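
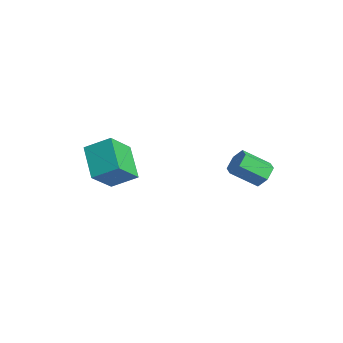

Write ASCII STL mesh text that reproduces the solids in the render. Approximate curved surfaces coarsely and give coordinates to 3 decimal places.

solid 
facet normal -0.838 0.097 0.536
outer loop
vertex -2.036 -4.914 1.797
vertex -1.486 -3.882 2.471
vertex -2.644 -3.844 0.654
endloop
endfacet
facet normal -0.407 -0.765 -0.499
outer loop
vertex -1.134 -4.018 -0.311
vertex -2.036 -4.914 1.797
vertex -2.644 -3.844 0.654
endloop
endfacet
facet normal -0.838 0.097 0.536
outer loop
vertex -2.644 -3.844 0.654
vertex -1.486 -3.882 2.471
vertex -2.093 -2.811 1.328
endloop
endfacet
facet normal -0.362 0.637 -0.681
outer loop
vertex -2.093 -2.811 1.328
vertex -1.134 -4.018 -0.311
vertex -2.644 -3.844 0.654
endloop
endfacet
facet normal 0.362 -0.637 0.681
outer loop
vertex -2.036 -4.914 1.797
vertex 0.024 -4.056 1.506
vertex -1.486 -3.882 2.471
endloop
endfacet
facet normal -0.408 -0.764 -0.499
outer loop
vertex -0.527 -5.089 0.832
vertex -2.036 -4.914 1.797
vertex -1.134 -4.018 -0.311
endloop
endfacet
facet normal 0.362 -0.637 0.681
outer loop
vertex -0.527 -5.089 0.832
vertex 0.024 -4.056 1.506
vertex -2.036 -4.914 1.797
endloop
endfacet
facet normal 0.407 0.764 0.500
outer loop
vertex -1.486 -3.882 2.471
vertex 0.024 -4.056 1.506
vertex -2.093 -2.811 1.328
endloop
endfacet
facet normal -0.361 0.637 -0.681
outer loop
vertex -0.584 -2.986 0.363
vertex -1.134 -4.018 -0.311
vertex -2.093 -2.811 1.328
endloop
endfacet
facet normal 0.408 0.765 0.499
outer loop
vertex -2.093 -2.811 1.328
vertex 0.024 -4.056 1.506
vertex -0.584 -2.986 0.363
endloop
endfacet
facet normal 0.839 -0.097 -0.536
outer loop
vertex -0.584 -2.986 0.363
vertex -0.527 -5.089 0.832
vertex -1.134 -4.018 -0.311
endloop
endfacet
facet normal 0.838 -0.097 -0.537
outer loop
vertex 0.024 -4.056 1.506
vertex -0.527 -5.089 0.832
vertex -0.584 -2.986 0.363
endloop
endfacet
facet normal 0.278 0.771 -0.572
outer loop
vertex 2.932 1.38 1.307
vertex 2.279 1.522 1.181
vertex 2.591 1.805 1.714
endloop
endfacet
facet normal 0.819 0.121 0.560
outer loop
vertex 2.932 1.38 1.307
vertex 2.591 1.805 1.714
vertex 2.535 0.277 2.126
endloop
endfacet
facet normal 0.819 0.121 0.560
outer loop
vertex 2.535 0.277 2.126
vertex 2.591 1.805 1.714
vertex 2.194 0.702 2.533
endloop
endfacet
facet normal -0.278 -0.771 0.573
outer loop
vertex 2.535 0.277 2.126
vertex 2.194 0.702 2.533
vertex 1.881 0.418 1.999
endloop
endfacet
facet normal 0.277 0.772 -0.572
outer loop
vertex 2.591 1.805 1.714
vertex 2.279 1.522 1.181
vertex 1.938 1.946 1.588
endloop
endfacet
facet normal -0.024 0.602 0.798
outer loop
vertex 2.591 1.805 1.714
vertex 1.938 1.946 1.588
vertex 2.194 0.702 2.533
endloop
endfacet
facet normal -0.025 0.601 0.799
outer loop
vertex 2.194 0.702 2.533
vertex 1.938 1.946 1.588
vertex 1.54 0.843 2.406
endloop
endfacet
facet normal -0.278 -0.771 0.573
outer loop
vertex 2.194 0.702 2.533
vertex 1.54 0.843 2.406
vertex 1.881 0.418 1.999
endloop
endfacet
facet normal 0.277 0.772 -0.572
outer loop
vertex 1.938 1.946 1.588
vertex 2.279 1.522 1.181
vertex 1.625 1.663 1.054
endloop
endfacet
facet normal -0.843 0.482 0.239
outer loop
vertex 1.938 1.946 1.588
vertex 1.625 1.663 1.054
vertex 1.54 0.843 2.406
endloop
endfacet
facet normal -0.844 0.481 0.239
outer loop
vertex 1.54 0.843 2.406
vertex 1.625 1.663 1.054
vertex 1.228 0.56 1.873
endloop
endfacet
facet normal -0.278 -0.771 0.572
outer loop
vertex 1.54 0.843 2.406
vertex 1.228 0.56 1.873
vertex 1.881 0.418 1.999
endloop
endfacet
facet normal 0.278 0.771 -0.573
outer loop
vertex 1.625 1.663 1.054
vertex 2.279 1.522 1.181
vertex 1.966 1.238 0.647
endloop
endfacet
facet normal -0.819 -0.121 -0.560
outer loop
vertex 1.625 1.663 1.054
vertex 1.966 1.238 0.647
vertex 1.228 0.56 1.873
endloop
endfacet
facet normal -0.819 -0.121 -0.560
outer loop
vertex 1.228 0.56 1.873
vertex 1.966 1.238 0.647
vertex 1.569 0.135 1.466
endloop
endfacet
facet normal -0.278 -0.771 0.572
outer loop
vertex 1.228 0.56 1.873
vertex 1.569 0.135 1.466
vertex 1.881 0.418 1.999
endloop
endfacet
facet normal 0.278 0.771 -0.573
outer loop
vertex 1.966 1.238 0.647
vertex 2.279 1.522 1.181
vertex 2.62 1.097 0.774
endloop
endfacet
facet normal 0.025 -0.602 -0.798
outer loop
vertex 1.966 1.238 0.647
vertex 2.62 1.097 0.774
vertex 1.569 0.135 1.466
endloop
endfacet
facet normal 0.024 -0.601 -0.799
outer loop
vertex 1.569 0.135 1.466
vertex 2.62 1.097 0.774
vertex 2.222 -0.006 1.592
endloop
endfacet
facet normal -0.277 -0.772 0.572
outer loop
vertex 1.569 0.135 1.466
vertex 2.222 -0.006 1.592
vertex 1.881 0.418 1.999
endloop
endfacet
facet normal 0.278 0.771 -0.572
outer loop
vertex 2.62 1.097 0.774
vertex 2.279 1.522 1.181
vertex 2.932 1.38 1.307
endloop
endfacet
facet normal 0.844 -0.481 -0.238
outer loop
vertex 2.62 1.097 0.774
vertex 2.932 1.38 1.307
vertex 2.222 -0.006 1.592
endloop
endfacet
facet normal 0.843 -0.481 -0.239
outer loop
vertex 2.222 -0.006 1.592
vertex 2.932 1.38 1.307
vertex 2.535 0.277 2.126
endloop
endfacet
facet normal -0.277 -0.772 0.572
outer loop
vertex 2.222 -0.006 1.592
vertex 2.535 0.277 2.126
vertex 1.881 0.418 1.999
endloop
endfacet

endsolid


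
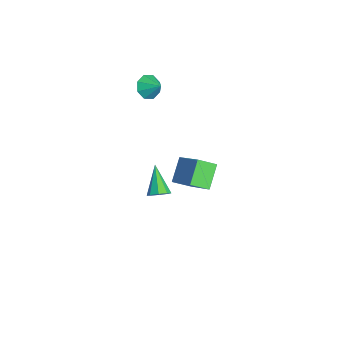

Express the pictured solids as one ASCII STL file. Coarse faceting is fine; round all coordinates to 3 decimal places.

solid 
facet normal -0.659 0.375 0.652
outer loop
vertex 3.689 -2.757 3.288
vertex 3.713 -1.759 2.739
vertex 2.058 -3.417 2.018
endloop
endfacet
facet normal -0.021 -0.876 0.482
outer loop
vertex 3.087 -4.001 1.001
vertex 3.689 -2.757 3.288
vertex 2.058 -3.417 2.018
endloop
endfacet
facet normal -0.659 0.375 0.652
outer loop
vertex 2.058 -3.417 2.018
vertex 3.713 -1.759 2.739
vertex 2.082 -2.418 1.468
endloop
endfacet
facet normal -0.751 -0.304 -0.586
outer loop
vertex 2.082 -2.418 1.468
vertex 3.087 -4.001 1.001
vertex 2.058 -3.417 2.018
endloop
endfacet
facet normal 0.751 0.304 0.586
outer loop
vertex 3.689 -2.757 3.288
vertex 4.742 -2.343 1.722
vertex 3.713 -1.759 2.739
endloop
endfacet
facet normal -0.022 -0.876 0.482
outer loop
vertex 4.718 -3.342 2.272
vertex 3.689 -2.757 3.288
vertex 3.087 -4.001 1.001
endloop
endfacet
facet normal 0.751 0.304 0.586
outer loop
vertex 4.718 -3.342 2.272
vertex 4.742 -2.343 1.722
vertex 3.689 -2.757 3.288
endloop
endfacet
facet normal 0.021 0.876 -0.482
outer loop
vertex 3.713 -1.759 2.739
vertex 4.742 -2.343 1.722
vertex 2.082 -2.418 1.468
endloop
endfacet
facet normal -0.751 -0.304 -0.586
outer loop
vertex 3.111 -3.003 0.452
vertex 3.087 -4.001 1.001
vertex 2.082 -2.418 1.468
endloop
endfacet
facet normal 0.021 0.876 -0.483
outer loop
vertex 2.082 -2.418 1.468
vertex 4.742 -2.343 1.722
vertex 3.111 -3.003 0.452
endloop
endfacet
facet normal 0.659 -0.374 -0.652
outer loop
vertex 3.111 -3.003 0.452
vertex 4.718 -3.342 2.272
vertex 3.087 -4.001 1.001
endloop
endfacet
facet normal 0.659 -0.375 -0.652
outer loop
vertex 4.742 -2.343 1.722
vertex 4.718 -3.342 2.272
vertex 3.111 -3.003 0.452
endloop
endfacet
facet normal -0.647 -0.510 -0.567
outer loop
vertex -3.166 -4.8 3.045
vertex -3.616 -4.11 2.938
vertex -2.983 -4.466 2.536
endloop
endfacet
facet normal 0.949 -0.267 0.166
outer loop
vertex -3.166 -4.8 3.045
vertex -2.983 -4.466 2.536
vertex -2.904 -3.55 3.562
endloop
endfacet
facet normal -0.647 -0.509 -0.568
outer loop
vertex -2.983 -4.466 2.536
vertex -3.616 -4.11 2.938
vertex -3.17 -3.924 2.263
endloop
endfacet
facet normal 0.947 0.200 -0.252
outer loop
vertex -2.983 -4.466 2.536
vertex -3.17 -3.924 2.263
vertex -2.904 -3.55 3.562
endloop
endfacet
facet normal -0.646 -0.510 -0.568
outer loop
vertex -3.17 -3.924 2.263
vertex -3.616 -4.11 2.938
vertex -3.619 -3.491 2.385
endloop
endfacet
facet normal 0.606 0.722 -0.332
outer loop
vertex -3.17 -3.924 2.263
vertex -3.619 -3.491 2.385
vertex -2.904 -3.55 3.562
endloop
endfacet
facet normal -0.647 -0.510 -0.567
outer loop
vertex -3.619 -3.491 2.385
vertex -3.616 -4.11 2.938
vertex -4.065 -3.421 2.831
endloop
endfacet
facet normal 0.128 0.991 -0.028
outer loop
vertex -3.619 -3.491 2.385
vertex -4.065 -3.421 2.831
vertex -2.904 -3.55 3.562
endloop
endfacet
facet normal -0.647 -0.510 -0.567
outer loop
vertex -4.065 -3.421 2.831
vertex -3.616 -4.11 2.938
vertex -4.249 -3.754 3.34
endloop
endfacet
facet normal -0.209 0.851 0.482
outer loop
vertex -4.065 -3.421 2.831
vertex -4.249 -3.754 3.34
vertex -2.904 -3.55 3.562
endloop
endfacet
facet normal -0.647 -0.510 -0.567
outer loop
vertex -4.249 -3.754 3.34
vertex -3.616 -4.11 2.938
vertex -4.061 -4.296 3.613
endloop
endfacet
facet normal -0.207 0.382 0.901
outer loop
vertex -4.249 -3.754 3.34
vertex -4.061 -4.296 3.613
vertex -2.904 -3.55 3.562
endloop
endfacet
facet normal -0.647 -0.510 -0.567
outer loop
vertex -4.061 -4.296 3.613
vertex -3.616 -4.11 2.938
vertex -3.613 -4.729 3.491
endloop
endfacet
facet normal 0.133 -0.139 0.981
outer loop
vertex -4.061 -4.296 3.613
vertex -3.613 -4.729 3.491
vertex -2.904 -3.55 3.562
endloop
endfacet
facet normal -0.647 -0.510 -0.567
outer loop
vertex -3.613 -4.729 3.491
vertex -3.616 -4.11 2.938
vertex -3.166 -4.8 3.045
endloop
endfacet
facet normal 0.611 -0.408 0.678
outer loop
vertex -3.613 -4.729 3.491
vertex -3.166 -4.8 3.045
vertex -2.904 -3.55 3.562
endloop
endfacet
facet normal 0.752 -0.014 -0.659
outer loop
vertex -0.669 -4.098 -3.884
vertex -1.111 -3.993 -4.39
vertex -0.745 -3.592 -3.981
endloop
endfacet
facet normal 0.381 0.229 0.896
outer loop
vertex -0.669 -4.098 -3.884
vertex -0.745 -3.592 -3.981
vertex -2.569 -3.967 -3.11
endloop
endfacet
facet normal 0.752 -0.013 -0.659
outer loop
vertex -0.745 -3.592 -3.981
vertex -1.111 -3.993 -4.39
vertex -1.035 -3.321 -4.317
endloop
endfacet
facet normal 0.104 0.816 0.569
outer loop
vertex -0.745 -3.592 -3.981
vertex -1.035 -3.321 -4.317
vertex -2.569 -3.967 -3.11
endloop
endfacet
facet normal 0.751 -0.013 -0.660
outer loop
vertex -1.035 -3.321 -4.317
vertex -1.111 -3.993 -4.39
vertex -1.37 -3.444 -4.696
endloop
endfacet
facet normal -0.370 0.928 0.026
outer loop
vertex -1.035 -3.321 -4.317
vertex -1.37 -3.444 -4.696
vertex -2.569 -3.967 -3.11
endloop
endfacet
facet normal 0.752 -0.013 -0.659
outer loop
vertex -1.37 -3.444 -4.696
vertex -1.111 -3.993 -4.39
vertex -1.553 -3.888 -4.896
endloop
endfacet
facet normal -0.762 0.500 -0.412
outer loop
vertex -1.37 -3.444 -4.696
vertex -1.553 -3.888 -4.896
vertex -2.569 -3.967 -3.11
endloop
endfacet
facet normal 0.752 -0.014 -0.659
outer loop
vertex -1.553 -3.888 -4.896
vertex -1.111 -3.993 -4.39
vertex -1.477 -4.394 -4.799
endloop
endfacet
facet normal -0.844 -0.221 -0.490
outer loop
vertex -1.553 -3.888 -4.896
vertex -1.477 -4.394 -4.799
vertex -2.569 -3.967 -3.11
endloop
endfacet
facet normal 0.752 -0.013 -0.659
outer loop
vertex -1.477 -4.394 -4.799
vertex -1.111 -3.993 -4.39
vertex -1.187 -4.665 -4.463
endloop
endfacet
facet normal -0.567 -0.808 -0.162
outer loop
vertex -1.477 -4.394 -4.799
vertex -1.187 -4.665 -4.463
vertex -2.569 -3.967 -3.11
endloop
endfacet
facet normal 0.751 -0.013 -0.660
outer loop
vertex -1.187 -4.665 -4.463
vertex -1.111 -3.993 -4.39
vertex -0.852 -4.542 -4.084
endloop
endfacet
facet normal -0.092 -0.920 0.380
outer loop
vertex -1.187 -4.665 -4.463
vertex -0.852 -4.542 -4.084
vertex -2.569 -3.967 -3.11
endloop
endfacet
facet normal 0.752 -0.013 -0.659
outer loop
vertex -0.852 -4.542 -4.084
vertex -1.111 -3.993 -4.39
vertex -0.669 -4.098 -3.884
endloop
endfacet
facet normal 0.299 -0.492 0.818
outer loop
vertex -0.852 -4.542 -4.084
vertex -0.669 -4.098 -3.884
vertex -2.569 -3.967 -3.11
endloop
endfacet

endsolid


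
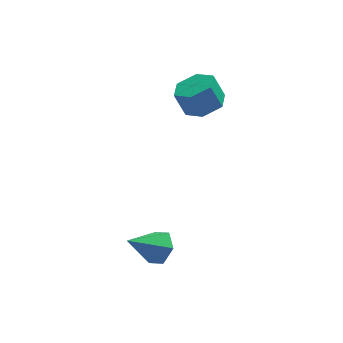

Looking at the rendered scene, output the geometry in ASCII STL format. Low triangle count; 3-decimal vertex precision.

solid 
facet normal 0.758 0.165 -0.631
outer loop
vertex 1.747 -4.215 -1.241
vertex 1.322 -3.752 -1.631
vertex 1.732 -3.495 -1.071
endloop
endfacet
facet normal 0.313 -0.212 0.926
outer loop
vertex 1.747 -4.215 -1.241
vertex 1.732 -3.495 -1.071
vertex 0.138 -4.008 -0.649
endloop
endfacet
facet normal 0.759 0.164 -0.631
outer loop
vertex 1.732 -3.495 -1.071
vertex 1.322 -3.752 -1.631
vertex 1.307 -3.032 -1.462
endloop
endfacet
facet normal -0.004 0.643 0.766
outer loop
vertex 1.732 -3.495 -1.071
vertex 1.307 -3.032 -1.462
vertex 0.138 -4.008 -0.649
endloop
endfacet
facet normal 0.759 0.164 -0.630
outer loop
vertex 1.307 -3.032 -1.462
vertex 1.322 -3.752 -1.631
vertex 0.897 -3.288 -2.022
endloop
endfacet
facet normal -0.605 0.792 0.081
outer loop
vertex 1.307 -3.032 -1.462
vertex 0.897 -3.288 -2.022
vertex 0.138 -4.008 -0.649
endloop
endfacet
facet normal 0.759 0.165 -0.630
outer loop
vertex 0.897 -3.288 -2.022
vertex 1.322 -3.752 -1.631
vertex 0.912 -4.008 -2.192
endloop
endfacet
facet normal -0.890 0.087 -0.447
outer loop
vertex 0.897 -3.288 -2.022
vertex 0.912 -4.008 -2.192
vertex 0.138 -4.008 -0.649
endloop
endfacet
facet normal 0.759 0.165 -0.630
outer loop
vertex 0.912 -4.008 -2.192
vertex 1.322 -3.752 -1.631
vertex 1.337 -4.472 -1.801
endloop
endfacet
facet normal -0.573 -0.767 -0.288
outer loop
vertex 0.912 -4.008 -2.192
vertex 1.337 -4.472 -1.801
vertex 0.138 -4.008 -0.649
endloop
endfacet
facet normal 0.758 0.165 -0.631
outer loop
vertex 1.337 -4.472 -1.801
vertex 1.322 -3.752 -1.631
vertex 1.747 -4.215 -1.241
endloop
endfacet
facet normal 0.029 -0.916 0.399
outer loop
vertex 1.337 -4.472 -1.801
vertex 1.747 -4.215 -1.241
vertex 0.138 -4.008 -0.649
endloop
endfacet
facet normal 0.354 -0.227 -0.907
outer loop
vertex 4.361 -0.059 2.528
vertex 3.853 0.516 2.186
vertex 4.626 0.733 2.433
endloop
endfacet
facet normal 0.880 -0.246 0.405
outer loop
vertex 4.361 -0.059 2.528
vertex 4.626 0.733 2.433
vertex 3.975 0.189 3.517
endloop
endfacet
facet normal 0.880 -0.246 0.405
outer loop
vertex 3.975 0.189 3.517
vertex 4.626 0.733 2.433
vertex 4.24 0.981 3.422
endloop
endfacet
facet normal -0.355 0.227 0.907
outer loop
vertex 3.975 0.189 3.517
vertex 4.24 0.981 3.422
vertex 3.467 0.764 3.174
endloop
endfacet
facet normal 0.354 -0.227 -0.907
outer loop
vertex 4.626 0.733 2.433
vertex 3.853 0.516 2.186
vertex 4.118 1.307 2.091
endloop
endfacet
facet normal 0.713 0.693 0.104
outer loop
vertex 4.626 0.733 2.433
vertex 4.118 1.307 2.091
vertex 4.24 0.981 3.422
endloop
endfacet
facet normal 0.713 0.693 0.104
outer loop
vertex 4.24 0.981 3.422
vertex 4.118 1.307 2.091
vertex 3.732 1.555 3.079
endloop
endfacet
facet normal -0.355 0.228 0.907
outer loop
vertex 4.24 0.981 3.422
vertex 3.732 1.555 3.079
vertex 3.467 0.764 3.174
endloop
endfacet
facet normal 0.355 -0.228 -0.907
outer loop
vertex 4.118 1.307 2.091
vertex 3.853 0.516 2.186
vertex 3.345 1.091 1.843
endloop
endfacet
facet normal -0.166 0.939 -0.301
outer loop
vertex 4.118 1.307 2.091
vertex 3.345 1.091 1.843
vertex 3.732 1.555 3.079
endloop
endfacet
facet normal -0.166 0.939 -0.300
outer loop
vertex 3.732 1.555 3.079
vertex 3.345 1.091 1.843
vertex 2.959 1.339 2.832
endloop
endfacet
facet normal -0.353 0.227 0.907
outer loop
vertex 3.732 1.555 3.079
vertex 2.959 1.339 2.832
vertex 3.467 0.764 3.174
endloop
endfacet
facet normal 0.355 -0.227 -0.907
outer loop
vertex 3.345 1.091 1.843
vertex 3.853 0.516 2.186
vertex 3.08 0.299 1.938
endloop
endfacet
facet normal -0.880 0.246 -0.405
outer loop
vertex 3.345 1.091 1.843
vertex 3.08 0.299 1.938
vertex 2.959 1.339 2.832
endloop
endfacet
facet normal -0.880 0.246 -0.405
outer loop
vertex 2.959 1.339 2.832
vertex 3.08 0.299 1.938
vertex 2.694 0.547 2.927
endloop
endfacet
facet normal -0.354 0.227 0.907
outer loop
vertex 2.959 1.339 2.832
vertex 2.694 0.547 2.927
vertex 3.467 0.764 3.174
endloop
endfacet
facet normal 0.355 -0.228 -0.907
outer loop
vertex 3.08 0.299 1.938
vertex 3.853 0.516 2.186
vertex 3.588 -0.275 2.281
endloop
endfacet
facet normal -0.713 -0.693 -0.104
outer loop
vertex 3.08 0.299 1.938
vertex 3.588 -0.275 2.281
vertex 2.694 0.547 2.927
endloop
endfacet
facet normal -0.713 -0.693 -0.105
outer loop
vertex 2.694 0.547 2.927
vertex 3.588 -0.275 2.281
vertex 3.202 -0.027 3.269
endloop
endfacet
facet normal -0.354 0.227 0.907
outer loop
vertex 2.694 0.547 2.927
vertex 3.202 -0.027 3.269
vertex 3.467 0.764 3.174
endloop
endfacet
facet normal 0.353 -0.227 -0.907
outer loop
vertex 3.588 -0.275 2.281
vertex 3.853 0.516 2.186
vertex 4.361 -0.059 2.528
endloop
endfacet
facet normal 0.166 -0.939 0.301
outer loop
vertex 3.588 -0.275 2.281
vertex 4.361 -0.059 2.528
vertex 3.202 -0.027 3.269
endloop
endfacet
facet normal 0.166 -0.939 0.300
outer loop
vertex 3.202 -0.027 3.269
vertex 4.361 -0.059 2.528
vertex 3.975 0.189 3.517
endloop
endfacet
facet normal -0.355 0.228 0.907
outer loop
vertex 3.202 -0.027 3.269
vertex 3.975 0.189 3.517
vertex 3.467 0.764 3.174
endloop
endfacet

endsolid


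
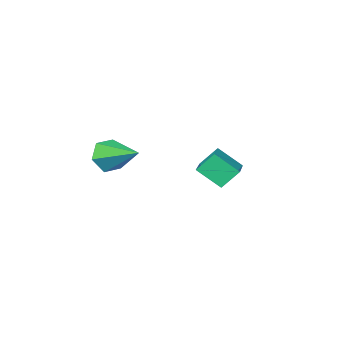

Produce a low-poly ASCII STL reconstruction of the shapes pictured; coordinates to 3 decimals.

solid 
facet normal -0.657 -0.717 -0.235
outer loop
vertex -1.895 0.995 -4.029
vertex -2.673 1.393 -3.067
vertex -2.619 1.985 -5.025
endloop
endfacet
facet normal 0.599 -0.306 -0.740
outer loop
vertex -1.187 3.547 -4.513
vertex -1.895 0.995 -4.029
vertex -2.619 1.985 -5.025
endloop
endfacet
facet normal -0.657 -0.717 -0.235
outer loop
vertex -2.619 1.985 -5.025
vertex -2.673 1.393 -3.067
vertex -3.397 2.383 -4.063
endloop
endfacet
facet normal -0.458 0.627 -0.630
outer loop
vertex -3.397 2.383 -4.063
vertex -1.187 3.547 -4.513
vertex -2.619 1.985 -5.025
endloop
endfacet
facet normal 0.458 -0.627 0.630
outer loop
vertex -1.895 0.995 -4.029
vertex -1.241 2.955 -2.555
vertex -2.673 1.393 -3.067
endloop
endfacet
facet normal 0.599 -0.306 -0.740
outer loop
vertex -0.463 2.557 -3.517
vertex -1.895 0.995 -4.029
vertex -1.187 3.547 -4.513
endloop
endfacet
facet normal 0.458 -0.627 0.630
outer loop
vertex -0.463 2.557 -3.517
vertex -1.241 2.955 -2.555
vertex -1.895 0.995 -4.029
endloop
endfacet
facet normal -0.599 0.306 0.740
outer loop
vertex -2.673 1.393 -3.067
vertex -1.241 2.955 -2.555
vertex -3.397 2.383 -4.063
endloop
endfacet
facet normal -0.458 0.627 -0.630
outer loop
vertex -1.965 3.945 -3.551
vertex -1.187 3.547 -4.513
vertex -3.397 2.383 -4.063
endloop
endfacet
facet normal -0.599 0.306 0.740
outer loop
vertex -3.397 2.383 -4.063
vertex -1.241 2.955 -2.555
vertex -1.965 3.945 -3.551
endloop
endfacet
facet normal 0.657 0.717 0.235
outer loop
vertex -1.965 3.945 -3.551
vertex -0.463 2.557 -3.517
vertex -1.187 3.547 -4.513
endloop
endfacet
facet normal 0.657 0.717 0.235
outer loop
vertex -1.241 2.955 -2.555
vertex -0.463 2.557 -3.517
vertex -1.965 3.945 -3.551
endloop
endfacet
facet normal 0.125 -0.923 -0.364
outer loop
vertex 3.811 0.7 -1.35
vertex 3.324 0.963 -2.183
vertex 4.317 1.075 -2.127
endloop
endfacet
facet normal 0.746 0.262 0.612
outer loop
vertex 3.811 0.7 -1.35
vertex 4.317 1.075 -2.127
vertex 3.056 2.957 -1.397
endloop
endfacet
facet normal 0.125 -0.923 -0.364
outer loop
vertex 4.317 1.075 -2.127
vertex 3.324 0.963 -2.183
vertex 3.83 1.338 -2.96
endloop
endfacet
facet normal 0.756 0.604 -0.251
outer loop
vertex 4.317 1.075 -2.127
vertex 3.83 1.338 -2.96
vertex 3.056 2.957 -1.397
endloop
endfacet
facet normal 0.125 -0.923 -0.364
outer loop
vertex 3.83 1.338 -2.96
vertex 3.324 0.963 -2.183
vertex 2.838 1.226 -3.016
endloop
endfacet
facet normal -0.036 0.685 -0.728
outer loop
vertex 3.83 1.338 -2.96
vertex 2.838 1.226 -3.016
vertex 3.056 2.957 -1.397
endloop
endfacet
facet normal 0.124 -0.923 -0.364
outer loop
vertex 2.838 1.226 -3.016
vertex 3.324 0.963 -2.183
vertex 2.332 0.852 -2.239
endloop
endfacet
facet normal -0.838 0.425 -0.341
outer loop
vertex 2.838 1.226 -3.016
vertex 2.332 0.852 -2.239
vertex 3.056 2.957 -1.397
endloop
endfacet
facet normal 0.124 -0.923 -0.365
outer loop
vertex 2.332 0.852 -2.239
vertex 3.324 0.963 -2.183
vertex 2.818 0.588 -1.406
endloop
endfacet
facet normal -0.849 0.083 0.522
outer loop
vertex 2.332 0.852 -2.239
vertex 2.818 0.588 -1.406
vertex 3.056 2.957 -1.397
endloop
endfacet
facet normal 0.125 -0.923 -0.364
outer loop
vertex 2.818 0.588 -1.406
vertex 3.324 0.963 -2.183
vertex 3.811 0.7 -1.35
endloop
endfacet
facet normal -0.057 0.002 0.998
outer loop
vertex 2.818 0.588 -1.406
vertex 3.811 0.7 -1.35
vertex 3.056 2.957 -1.397
endloop
endfacet

endsolid


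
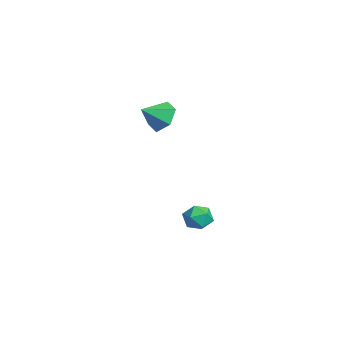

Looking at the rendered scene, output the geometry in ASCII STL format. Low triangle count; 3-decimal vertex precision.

solid 
facet normal -0.242 0.811 -0.533
outer loop
vertex -3.151 -1.795 2.282
vertex -3.62 -1.425 3.058
vertex -2.669 -1.23 2.922
endloop
endfacet
facet normal 0.835 -0.526 -0.165
outer loop
vertex -3.151 -1.795 2.282
vertex -2.669 -1.23 2.922
vertex -3.3 -2.495 3.762
endloop
endfacet
facet normal -0.242 0.811 -0.533
outer loop
vertex -2.669 -1.23 2.922
vertex -3.62 -1.425 3.058
vertex -3.138 -0.86 3.698
endloop
endfacet
facet normal 0.841 -0.062 0.538
outer loop
vertex -2.669 -1.23 2.922
vertex -3.138 -0.86 3.698
vertex -3.3 -2.495 3.762
endloop
endfacet
facet normal -0.243 0.811 -0.533
outer loop
vertex -3.138 -0.86 3.698
vertex -3.62 -1.425 3.058
vertex -4.089 -1.055 3.835
endloop
endfacet
facet normal 0.137 0.025 0.990
outer loop
vertex -3.138 -0.86 3.698
vertex -4.089 -1.055 3.835
vertex -3.3 -2.495 3.762
endloop
endfacet
facet normal -0.242 0.811 -0.532
outer loop
vertex -4.089 -1.055 3.835
vertex -3.62 -1.425 3.058
vertex -4.571 -1.619 3.195
endloop
endfacet
facet normal -0.573 -0.351 0.741
outer loop
vertex -4.089 -1.055 3.835
vertex -4.571 -1.619 3.195
vertex -3.3 -2.495 3.762
endloop
endfacet
facet normal -0.242 0.811 -0.532
outer loop
vertex -4.571 -1.619 3.195
vertex -3.62 -1.425 3.058
vertex -4.102 -1.989 2.418
endloop
endfacet
facet normal -0.579 -0.815 0.039
outer loop
vertex -4.571 -1.619 3.195
vertex -4.102 -1.989 2.418
vertex -3.3 -2.495 3.762
endloop
endfacet
facet normal -0.242 0.811 -0.533
outer loop
vertex -4.102 -1.989 2.418
vertex -3.62 -1.425 3.058
vertex -3.151 -1.795 2.282
endloop
endfacet
facet normal 0.125 -0.902 -0.414
outer loop
vertex -4.102 -1.989 2.418
vertex -3.151 -1.795 2.282
vertex -3.3 -2.495 3.762
endloop
endfacet
facet normal -0.283 0.959 -0.019
outer loop
vertex -2.379 0.845 -3.586
vertex -3.166 0.61 -3.711
vertex -2.879 0.71 -2.937
endloop
endfacet
facet normal 0.287 0.869 0.402
outer loop
vertex -2.379 0.845 -3.586
vertex -2.879 0.71 -2.937
vertex -2.093 0.442 -2.919
endloop
endfacet
facet normal 0.809 0.587 0.008
outer loop
vertex -2.379 0.845 -3.586
vertex -2.093 0.442 -2.919
vertex -1.894 0.178 -3.68
endloop
endfacet
facet normal 0.563 0.502 -0.656
outer loop
vertex -2.379 0.845 -3.586
vertex -1.894 0.178 -3.68
vertex -2.557 0.281 -4.17
endloop
endfacet
facet normal -0.112 0.732 -0.673
outer loop
vertex -2.379 0.845 -3.586
vertex -2.557 0.281 -4.17
vertex -3.166 0.61 -3.711
endloop
endfacet
facet normal 0.115 0.399 0.910
outer loop
vertex -2.093 0.442 -2.919
vertex -2.879 0.71 -2.937
vertex -2.703 -0.041 -2.63
endloop
endfacet
facet normal -0.808 0.542 0.230
outer loop
vertex -2.879 0.71 -2.937
vertex -3.166 0.61 -3.711
vertex -3.366 0.062 -3.12
endloop
endfacet
facet normal -0.531 0.174 -0.829
outer loop
vertex -3.166 0.61 -3.711
vertex -2.557 0.281 -4.17
vertex -3.167 -0.202 -3.881
endloop
endfacet
facet normal 0.563 -0.196 -0.803
outer loop
vertex -2.557 0.281 -4.17
vertex -1.894 0.178 -3.68
vertex -2.381 -0.47 -3.863
endloop
endfacet
facet normal 0.961 -0.058 0.271
outer loop
vertex -1.894 0.178 -3.68
vertex -2.093 0.442 -2.919
vertex -2.094 -0.37 -3.089
endloop
endfacet
facet normal -0.563 -0.502 0.656
outer loop
vertex -2.881 -0.605 -3.214
vertex -2.703 -0.041 -2.63
vertex -3.366 0.062 -3.12
endloop
endfacet
facet normal -0.809 -0.587 -0.008
outer loop
vertex -2.881 -0.605 -3.214
vertex -3.366 0.062 -3.12
vertex -3.167 -0.202 -3.881
endloop
endfacet
facet normal -0.287 -0.869 -0.402
outer loop
vertex -2.881 -0.605 -3.214
vertex -3.167 -0.202 -3.881
vertex -2.381 -0.47 -3.863
endloop
endfacet
facet normal 0.283 -0.959 0.019
outer loop
vertex -2.881 -0.605 -3.214
vertex -2.381 -0.47 -3.863
vertex -2.094 -0.37 -3.089
endloop
endfacet
facet normal 0.112 -0.732 0.673
outer loop
vertex -2.881 -0.605 -3.214
vertex -2.094 -0.37 -3.089
vertex -2.703 -0.041 -2.63
endloop
endfacet
facet normal -0.563 0.196 0.803
outer loop
vertex -3.366 0.062 -3.12
vertex -2.703 -0.041 -2.63
vertex -2.879 0.71 -2.937
endloop
endfacet
facet normal -0.961 0.058 -0.271
outer loop
vertex -3.167 -0.202 -3.881
vertex -3.366 0.062 -3.12
vertex -3.166 0.61 -3.711
endloop
endfacet
facet normal -0.115 -0.399 -0.910
outer loop
vertex -2.381 -0.47 -3.863
vertex -3.167 -0.202 -3.881
vertex -2.557 0.281 -4.17
endloop
endfacet
facet normal 0.808 -0.542 -0.230
outer loop
vertex -2.094 -0.37 -3.089
vertex -2.381 -0.47 -3.863
vertex -1.894 0.178 -3.68
endloop
endfacet
facet normal 0.531 -0.174 0.829
outer loop
vertex -2.703 -0.041 -2.63
vertex -2.094 -0.37 -3.089
vertex -2.093 0.442 -2.919
endloop
endfacet

endsolid


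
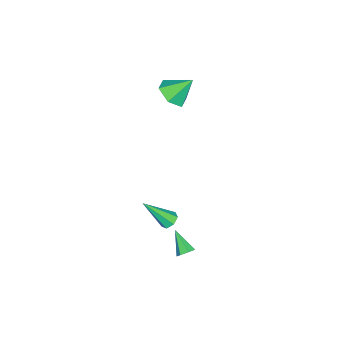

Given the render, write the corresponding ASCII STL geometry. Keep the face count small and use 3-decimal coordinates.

solid 
facet normal 0.483 0.629 -0.609
outer loop
vertex 3.662 3.268 -3.452
vertex 3.185 3.405 -3.689
vertex 3.431 3.636 -3.255
endloop
endfacet
facet normal 0.542 -0.106 0.834
outer loop
vertex 3.662 3.268 -3.452
vertex 3.431 3.636 -3.255
vertex 2.455 2.455 -2.771
endloop
endfacet
facet normal 0.484 0.629 -0.609
outer loop
vertex 3.431 3.636 -3.255
vertex 3.185 3.405 -3.689
vertex 3.015 3.83 -3.385
endloop
endfacet
facet normal -0.079 0.433 0.898
outer loop
vertex 3.431 3.636 -3.255
vertex 3.015 3.83 -3.385
vertex 2.455 2.455 -2.771
endloop
endfacet
facet normal 0.484 0.629 -0.609
outer loop
vertex 3.015 3.83 -3.385
vertex 3.185 3.405 -3.689
vertex 2.727 3.704 -3.744
endloop
endfacet
facet normal -0.753 0.498 0.429
outer loop
vertex 3.015 3.83 -3.385
vertex 2.727 3.704 -3.744
vertex 2.455 2.455 -2.771
endloop
endfacet
facet normal 0.484 0.629 -0.608
outer loop
vertex 2.727 3.704 -3.744
vertex 3.185 3.405 -3.689
vertex 2.784 3.353 -4.062
endloop
endfacet
facet normal -0.975 0.041 -0.220
outer loop
vertex 2.727 3.704 -3.744
vertex 2.784 3.353 -4.062
vertex 2.455 2.455 -2.771
endloop
endfacet
facet normal 0.484 0.629 -0.608
outer loop
vertex 2.784 3.353 -4.062
vertex 3.185 3.405 -3.689
vertex 3.143 3.041 -4.099
endloop
endfacet
facet normal -0.575 -0.595 -0.561
outer loop
vertex 2.784 3.353 -4.062
vertex 3.143 3.041 -4.099
vertex 2.455 2.455 -2.771
endloop
endfacet
facet normal 0.483 0.630 -0.609
outer loop
vertex 3.143 3.041 -4.099
vertex 3.185 3.405 -3.689
vertex 3.534 3.003 -3.828
endloop
endfacet
facet normal 0.143 -0.931 -0.337
outer loop
vertex 3.143 3.041 -4.099
vertex 3.534 3.003 -3.828
vertex 2.455 2.455 -2.771
endloop
endfacet
facet normal 0.483 0.630 -0.608
outer loop
vertex 3.534 3.003 -3.828
vertex 3.185 3.405 -3.689
vertex 3.662 3.268 -3.452
endloop
endfacet
facet normal 0.641 -0.713 0.284
outer loop
vertex 3.534 3.003 -3.828
vertex 3.662 3.268 -3.452
vertex 2.455 2.455 -2.771
endloop
endfacet
facet normal -0.275 0.603 -0.749
outer loop
vertex 4.231 2.736 -0.678
vertex 3.684 2.665 -0.534
vertex 4.051 3.06 -0.351
endloop
endfacet
facet normal 0.930 0.297 0.218
outer loop
vertex 4.231 2.736 -0.678
vertex 4.051 3.06 -0.351
vertex 4.256 1.415 1.014
endloop
endfacet
facet normal -0.277 0.604 -0.748
outer loop
vertex 4.051 3.06 -0.351
vertex 3.684 2.665 -0.534
vertex 3.595 3.086 -0.161
endloop
endfacet
facet normal 0.330 0.627 0.706
outer loop
vertex 4.051 3.06 -0.351
vertex 3.595 3.086 -0.161
vertex 4.256 1.415 1.014
endloop
endfacet
facet normal -0.277 0.604 -0.748
outer loop
vertex 3.595 3.086 -0.161
vertex 3.684 2.665 -0.534
vertex 3.206 2.795 -0.252
endloop
endfacet
facet normal -0.469 0.377 0.799
outer loop
vertex 3.595 3.086 -0.161
vertex 3.206 2.795 -0.252
vertex 4.256 1.415 1.014
endloop
endfacet
facet normal -0.277 0.603 -0.748
outer loop
vertex 3.206 2.795 -0.252
vertex 3.684 2.665 -0.534
vertex 3.177 2.405 -0.556
endloop
endfacet
facet normal -0.865 -0.267 0.426
outer loop
vertex 3.206 2.795 -0.252
vertex 3.177 2.405 -0.556
vertex 4.256 1.415 1.014
endloop
endfacet
facet normal -0.277 0.603 -0.748
outer loop
vertex 3.177 2.405 -0.556
vertex 3.684 2.665 -0.534
vertex 3.53 2.211 -0.843
endloop
endfacet
facet normal -0.558 -0.819 -0.133
outer loop
vertex 3.177 2.405 -0.556
vertex 3.53 2.211 -0.843
vertex 4.256 1.415 1.014
endloop
endfacet
facet normal -0.277 0.603 -0.748
outer loop
vertex 3.53 2.211 -0.843
vertex 3.684 2.665 -0.534
vertex 3.999 2.358 -0.898
endloop
endfacet
facet normal 0.217 -0.864 -0.455
outer loop
vertex 3.53 2.211 -0.843
vertex 3.999 2.358 -0.898
vertex 4.256 1.415 1.014
endloop
endfacet
facet normal -0.275 0.604 -0.748
outer loop
vertex 3.999 2.358 -0.898
vertex 3.684 2.665 -0.534
vertex 4.231 2.736 -0.678
endloop
endfacet
facet normal 0.881 -0.367 -0.299
outer loop
vertex 3.999 2.358 -0.898
vertex 4.231 2.736 -0.678
vertex 4.256 1.415 1.014
endloop
endfacet
facet normal 0.250 -0.626 -0.739
outer loop
vertex -3.219 -0.922 3.269
vertex -3.715 -0.323 2.594
vertex -2.717 -0.159 2.793
endloop
endfacet
facet normal 0.615 0.084 0.784
outer loop
vertex -3.219 -0.922 3.269
vertex -2.717 -0.159 2.793
vertex -4.125 0.703 3.806
endloop
endfacet
facet normal 0.250 -0.626 -0.739
outer loop
vertex -2.717 -0.159 2.793
vertex -3.715 -0.323 2.594
vertex -3.213 0.44 2.118
endloop
endfacet
facet normal 0.618 0.756 0.216
outer loop
vertex -2.717 -0.159 2.793
vertex -3.213 0.44 2.118
vertex -4.125 0.703 3.806
endloop
endfacet
facet normal 0.250 -0.625 -0.739
outer loop
vertex -3.213 0.44 2.118
vertex -3.715 -0.323 2.594
vertex -4.21 0.277 1.919
endloop
endfacet
facet normal -0.116 0.970 -0.214
outer loop
vertex -3.213 0.44 2.118
vertex -4.21 0.277 1.919
vertex -4.125 0.703 3.806
endloop
endfacet
facet normal 0.250 -0.625 -0.739
outer loop
vertex -4.21 0.277 1.919
vertex -3.715 -0.323 2.594
vertex -4.712 -0.487 2.395
endloop
endfacet
facet normal -0.855 0.513 -0.077
outer loop
vertex -4.21 0.277 1.919
vertex -4.712 -0.487 2.395
vertex -4.125 0.703 3.806
endloop
endfacet
facet normal 0.250 -0.625 -0.739
outer loop
vertex -4.712 -0.487 2.395
vertex -3.715 -0.323 2.594
vertex -4.216 -1.086 3.07
endloop
endfacet
facet normal -0.857 -0.158 0.490
outer loop
vertex -4.712 -0.487 2.395
vertex -4.216 -1.086 3.07
vertex -4.125 0.703 3.806
endloop
endfacet
facet normal 0.250 -0.625 -0.739
outer loop
vertex -4.216 -1.086 3.07
vertex -3.715 -0.323 2.594
vertex -3.219 -0.922 3.269
endloop
endfacet
facet normal -0.122 -0.372 0.920
outer loop
vertex -4.216 -1.086 3.07
vertex -3.219 -0.922 3.269
vertex -4.125 0.703 3.806
endloop
endfacet

endsolid


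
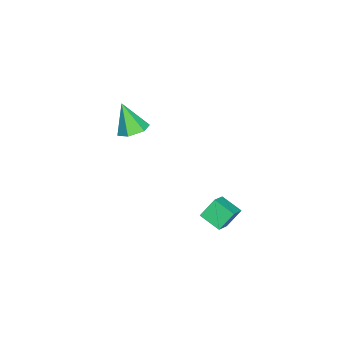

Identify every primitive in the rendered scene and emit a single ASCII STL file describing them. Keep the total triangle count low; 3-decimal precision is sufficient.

solid 
facet normal 0.219 0.409 -0.886
outer loop
vertex -2.135 -3.317 -1.262
vertex -3.078 -3.304 -1.489
vertex -2.678 -2.544 -1.039
endloop
endfacet
facet normal 0.655 0.255 0.711
outer loop
vertex -2.135 -3.317 -1.262
vertex -2.678 -2.544 -1.039
vertex -3.522 -4.136 0.309
endloop
endfacet
facet normal 0.218 0.410 -0.886
outer loop
vertex -2.678 -2.544 -1.039
vertex -3.078 -3.304 -1.489
vertex -3.621 -2.532 -1.266
endloop
endfacet
facet normal -0.162 0.686 0.709
outer loop
vertex -2.678 -2.544 -1.039
vertex -3.621 -2.532 -1.266
vertex -3.522 -4.136 0.309
endloop
endfacet
facet normal 0.218 0.410 -0.886
outer loop
vertex -3.621 -2.532 -1.266
vertex -3.078 -3.304 -1.489
vertex -4.021 -3.292 -1.716
endloop
endfacet
facet normal -0.901 0.275 0.336
outer loop
vertex -3.621 -2.532 -1.266
vertex -4.021 -3.292 -1.716
vertex -3.522 -4.136 0.309
endloop
endfacet
facet normal 0.218 0.409 -0.886
outer loop
vertex -4.021 -3.292 -1.716
vertex -3.078 -3.304 -1.489
vertex -3.479 -4.065 -1.939
endloop
endfacet
facet normal -0.823 -0.567 -0.034
outer loop
vertex -4.021 -3.292 -1.716
vertex -3.479 -4.065 -1.939
vertex -3.522 -4.136 0.309
endloop
endfacet
facet normal 0.218 0.409 -0.886
outer loop
vertex -3.479 -4.065 -1.939
vertex -3.078 -3.304 -1.489
vertex -2.536 -4.077 -1.712
endloop
endfacet
facet normal -0.005 -0.999 -0.032
outer loop
vertex -3.479 -4.065 -1.939
vertex -2.536 -4.077 -1.712
vertex -3.522 -4.136 0.309
endloop
endfacet
facet normal 0.219 0.409 -0.886
outer loop
vertex -2.536 -4.077 -1.712
vertex -3.078 -3.304 -1.489
vertex -2.135 -3.317 -1.262
endloop
endfacet
facet normal 0.733 -0.589 0.341
outer loop
vertex -2.536 -4.077 -1.712
vertex -2.135 -3.317 -1.262
vertex -3.522 -4.136 0.309
endloop
endfacet
facet normal -0.431 0.483 0.762
outer loop
vertex 4.009 3.416 0.365
vertex 4.423 4.567 -0.131
vertex 2.901 3.516 -0.326
endloop
endfacet
facet normal -0.313 -0.872 0.376
outer loop
vertex 3.457 2.893 -1.309
vertex 4.009 3.416 0.365
vertex 2.901 3.516 -0.326
endloop
endfacet
facet normal -0.431 0.483 0.762
outer loop
vertex 2.901 3.516 -0.326
vertex 4.423 4.567 -0.131
vertex 3.314 4.667 -0.822
endloop
endfacet
facet normal -0.846 0.076 -0.527
outer loop
vertex 3.314 4.667 -0.822
vertex 3.457 2.893 -1.309
vertex 2.901 3.516 -0.326
endloop
endfacet
facet normal 0.846 -0.077 0.527
outer loop
vertex 4.009 3.416 0.365
vertex 4.979 3.944 -1.114
vertex 4.423 4.567 -0.131
endloop
endfacet
facet normal -0.313 -0.872 0.376
outer loop
vertex 4.566 2.793 -0.618
vertex 4.009 3.416 0.365
vertex 3.457 2.893 -1.309
endloop
endfacet
facet normal 0.846 -0.076 0.528
outer loop
vertex 4.566 2.793 -0.618
vertex 4.979 3.944 -1.114
vertex 4.009 3.416 0.365
endloop
endfacet
facet normal 0.313 0.872 -0.376
outer loop
vertex 4.423 4.567 -0.131
vertex 4.979 3.944 -1.114
vertex 3.314 4.667 -0.822
endloop
endfacet
facet normal -0.846 0.077 -0.528
outer loop
vertex 3.871 4.044 -1.805
vertex 3.457 2.893 -1.309
vertex 3.314 4.667 -0.822
endloop
endfacet
facet normal 0.313 0.872 -0.376
outer loop
vertex 3.314 4.667 -0.822
vertex 4.979 3.944 -1.114
vertex 3.871 4.044 -1.805
endloop
endfacet
facet normal 0.431 -0.483 -0.762
outer loop
vertex 3.871 4.044 -1.805
vertex 4.566 2.793 -0.618
vertex 3.457 2.893 -1.309
endloop
endfacet
facet normal 0.432 -0.483 -0.762
outer loop
vertex 4.979 3.944 -1.114
vertex 4.566 2.793 -0.618
vertex 3.871 4.044 -1.805
endloop
endfacet

endsolid


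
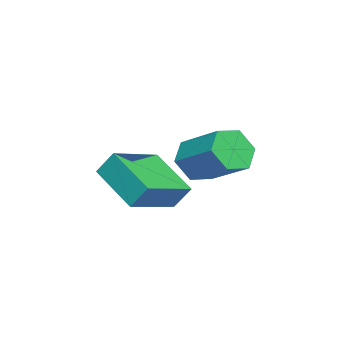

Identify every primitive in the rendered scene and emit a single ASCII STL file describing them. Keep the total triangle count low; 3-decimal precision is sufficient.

solid 
facet normal -0.425 -0.769 -0.477
outer loop
vertex 2.682 1.469 -1.6
vertex 1.981 1.477 -0.989
vertex 1.928 1.988 -1.765
endloop
endfacet
facet normal 0.403 0.312 -0.860
outer loop
vertex 2.682 1.469 -1.6
vertex 1.928 1.988 -1.765
vertex 3.481 2.914 -0.701
endloop
endfacet
facet normal 0.403 0.312 -0.860
outer loop
vertex 3.481 2.914 -0.701
vertex 1.928 1.988 -1.765
vertex 2.727 3.433 -0.866
endloop
endfacet
facet normal 0.425 0.769 0.478
outer loop
vertex 3.481 2.914 -0.701
vertex 2.727 3.433 -0.866
vertex 2.779 2.923 -0.091
endloop
endfacet
facet normal -0.425 -0.769 -0.477
outer loop
vertex 1.928 1.988 -1.765
vertex 1.981 1.477 -0.989
vertex 1.227 1.996 -1.154
endloop
endfacet
facet normal -0.501 0.640 -0.583
outer loop
vertex 1.928 1.988 -1.765
vertex 1.227 1.996 -1.154
vertex 2.727 3.433 -0.866
endloop
endfacet
facet normal -0.500 0.639 -0.584
outer loop
vertex 2.727 3.433 -0.866
vertex 1.227 1.996 -1.154
vertex 2.026 3.442 -0.256
endloop
endfacet
facet normal 0.425 0.769 0.477
outer loop
vertex 2.727 3.433 -0.866
vertex 2.026 3.442 -0.256
vertex 2.779 2.923 -0.091
endloop
endfacet
facet normal -0.425 -0.769 -0.478
outer loop
vertex 1.227 1.996 -1.154
vertex 1.981 1.477 -0.989
vertex 1.279 1.486 -0.379
endloop
endfacet
facet normal -0.903 0.328 0.276
outer loop
vertex 1.227 1.996 -1.154
vertex 1.279 1.486 -0.379
vertex 2.026 3.442 -0.256
endloop
endfacet
facet normal -0.903 0.328 0.276
outer loop
vertex 2.026 3.442 -0.256
vertex 1.279 1.486 -0.379
vertex 2.078 2.931 0.52
endloop
endfacet
facet normal 0.425 0.769 0.478
outer loop
vertex 2.026 3.442 -0.256
vertex 2.078 2.931 0.52
vertex 2.779 2.923 -0.091
endloop
endfacet
facet normal -0.425 -0.769 -0.478
outer loop
vertex 1.279 1.486 -0.379
vertex 1.981 1.477 -0.989
vertex 2.033 0.967 -0.214
endloop
endfacet
facet normal -0.403 -0.312 0.860
outer loop
vertex 1.279 1.486 -0.379
vertex 2.033 0.967 -0.214
vertex 2.078 2.931 0.52
endloop
endfacet
facet normal -0.403 -0.312 0.860
outer loop
vertex 2.078 2.931 0.52
vertex 2.033 0.967 -0.214
vertex 2.832 2.412 0.685
endloop
endfacet
facet normal 0.425 0.769 0.477
outer loop
vertex 2.078 2.931 0.52
vertex 2.832 2.412 0.685
vertex 2.779 2.923 -0.091
endloop
endfacet
facet normal -0.425 -0.769 -0.477
outer loop
vertex 2.033 0.967 -0.214
vertex 1.981 1.477 -0.989
vertex 2.734 0.958 -0.824
endloop
endfacet
facet normal 0.500 -0.640 0.584
outer loop
vertex 2.033 0.967 -0.214
vertex 2.734 0.958 -0.824
vertex 2.832 2.412 0.685
endloop
endfacet
facet normal 0.501 -0.639 0.583
outer loop
vertex 2.832 2.412 0.685
vertex 2.734 0.958 -0.824
vertex 3.533 2.404 0.074
endloop
endfacet
facet normal 0.425 0.769 0.477
outer loop
vertex 2.832 2.412 0.685
vertex 3.533 2.404 0.074
vertex 2.779 2.923 -0.091
endloop
endfacet
facet normal -0.425 -0.769 -0.478
outer loop
vertex 2.734 0.958 -0.824
vertex 1.981 1.477 -0.989
vertex 2.682 1.469 -1.6
endloop
endfacet
facet normal 0.903 -0.328 -0.276
outer loop
vertex 2.734 0.958 -0.824
vertex 2.682 1.469 -1.6
vertex 3.533 2.404 0.074
endloop
endfacet
facet normal 0.903 -0.328 -0.276
outer loop
vertex 3.533 2.404 0.074
vertex 2.682 1.469 -1.6
vertex 3.481 2.914 -0.701
endloop
endfacet
facet normal 0.425 0.769 0.478
outer loop
vertex 3.533 2.404 0.074
vertex 3.481 2.914 -0.701
vertex 2.779 2.923 -0.091
endloop
endfacet
facet normal -0.494 -0.717 0.492
outer loop
vertex 1.788 -1.431 -1.022
vertex -0.125 -0.533 -1.635
vertex 1.787 -2.041 -1.913
endloop
endfacet
facet normal 0.869 -0.408 0.279
outer loop
vertex 2.845 -0.507 -2.965
vertex 1.788 -1.431 -1.022
vertex 1.787 -2.041 -1.913
endloop
endfacet
facet normal -0.494 -0.717 0.492
outer loop
vertex 1.787 -2.041 -1.913
vertex -0.125 -0.533 -1.635
vertex -0.126 -1.143 -2.526
endloop
endfacet
facet normal -0.001 -0.565 -0.825
outer loop
vertex -0.126 -1.143 -2.526
vertex 2.845 -0.507 -2.965
vertex 1.787 -2.041 -1.913
endloop
endfacet
facet normal 0.001 0.565 0.825
outer loop
vertex 1.788 -1.431 -1.022
vertex 0.933 1.001 -2.687
vertex -0.125 -0.533 -1.635
endloop
endfacet
facet normal 0.869 -0.408 0.279
outer loop
vertex 2.846 0.103 -2.074
vertex 1.788 -1.431 -1.022
vertex 2.845 -0.507 -2.965
endloop
endfacet
facet normal 0.001 0.565 0.825
outer loop
vertex 2.846 0.103 -2.074
vertex 0.933 1.001 -2.687
vertex 1.788 -1.431 -1.022
endloop
endfacet
facet normal -0.869 0.408 -0.279
outer loop
vertex -0.125 -0.533 -1.635
vertex 0.933 1.001 -2.687
vertex -0.126 -1.143 -2.526
endloop
endfacet
facet normal -0.001 -0.565 -0.825
outer loop
vertex 0.932 0.391 -3.578
vertex 2.845 -0.507 -2.965
vertex -0.126 -1.143 -2.526
endloop
endfacet
facet normal -0.869 0.408 -0.279
outer loop
vertex -0.126 -1.143 -2.526
vertex 0.933 1.001 -2.687
vertex 0.932 0.391 -3.578
endloop
endfacet
facet normal 0.494 0.717 -0.492
outer loop
vertex 0.932 0.391 -3.578
vertex 2.846 0.103 -2.074
vertex 2.845 -0.507 -2.965
endloop
endfacet
facet normal 0.494 0.717 -0.492
outer loop
vertex 0.933 1.001 -2.687
vertex 2.846 0.103 -2.074
vertex 0.932 0.391 -3.578
endloop
endfacet

endsolid


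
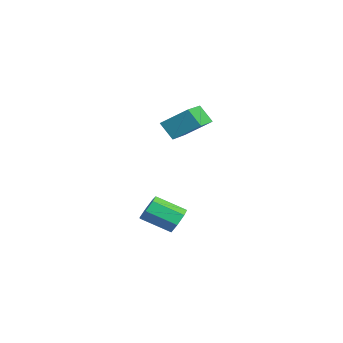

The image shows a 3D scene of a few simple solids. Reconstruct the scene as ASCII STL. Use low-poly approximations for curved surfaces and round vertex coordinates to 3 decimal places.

solid 
facet normal -0.807 0.555 -0.202
outer loop
vertex 0.898 0.111 3.888
vertex 1.417 0.545 3.008
vertex 0.339 -1.027 2.996
endloop
endfacet
facet normal -0.467 -0.392 0.793
outer loop
vertex 2.083 -2.225 3.432
vertex 0.898 0.111 3.888
vertex 0.339 -1.027 2.996
endloop
endfacet
facet normal -0.807 0.555 -0.202
outer loop
vertex 0.339 -1.027 2.996
vertex 1.417 0.545 3.008
vertex 0.858 -0.592 2.116
endloop
endfacet
facet normal -0.360 -0.734 -0.575
outer loop
vertex 0.858 -0.592 2.116
vertex 2.083 -2.225 3.432
vertex 0.339 -1.027 2.996
endloop
endfacet
facet normal 0.361 0.734 0.575
outer loop
vertex 0.898 0.111 3.888
vertex 3.161 -0.653 3.444
vertex 1.417 0.545 3.008
endloop
endfacet
facet normal -0.467 -0.392 0.792
outer loop
vertex 2.642 -1.088 4.324
vertex 0.898 0.111 3.888
vertex 2.083 -2.225 3.432
endloop
endfacet
facet normal 0.361 0.734 0.576
outer loop
vertex 2.642 -1.088 4.324
vertex 3.161 -0.653 3.444
vertex 0.898 0.111 3.888
endloop
endfacet
facet normal 0.467 0.392 -0.792
outer loop
vertex 1.417 0.545 3.008
vertex 3.161 -0.653 3.444
vertex 0.858 -0.592 2.116
endloop
endfacet
facet normal -0.361 -0.734 -0.575
outer loop
vertex 2.602 -1.791 2.552
vertex 2.083 -2.225 3.432
vertex 0.858 -0.592 2.116
endloop
endfacet
facet normal 0.467 0.392 -0.793
outer loop
vertex 0.858 -0.592 2.116
vertex 3.161 -0.653 3.444
vertex 2.602 -1.791 2.552
endloop
endfacet
facet normal 0.807 -0.555 0.202
outer loop
vertex 2.602 -1.791 2.552
vertex 2.642 -1.088 4.324
vertex 2.083 -2.225 3.432
endloop
endfacet
facet normal 0.807 -0.555 0.202
outer loop
vertex 3.161 -0.653 3.444
vertex 2.642 -1.088 4.324
vertex 2.602 -1.791 2.552
endloop
endfacet
facet normal 0.409 0.779 -0.476
outer loop
vertex 2.959 -1.984 -3.111
vertex 2.575 -1.501 -2.651
vertex 3.274 -1.806 -2.55
endloop
endfacet
facet normal 0.782 -0.567 -0.259
outer loop
vertex 2.959 -1.984 -3.111
vertex 3.274 -1.806 -2.55
vertex 2.29 -3.262 -2.33
endloop
endfacet
facet normal 0.782 -0.567 -0.258
outer loop
vertex 2.29 -3.262 -2.33
vertex 3.274 -1.806 -2.55
vertex 2.605 -3.083 -1.768
endloop
endfacet
facet normal -0.407 -0.779 0.476
outer loop
vertex 2.29 -3.262 -2.33
vertex 2.605 -3.083 -1.768
vertex 1.905 -2.779 -1.869
endloop
endfacet
facet normal 0.409 0.779 -0.476
outer loop
vertex 3.274 -1.806 -2.55
vertex 2.575 -1.501 -2.651
vertex 3.063 -1.399 -2.065
endloop
endfacet
facet normal 0.857 -0.146 0.495
outer loop
vertex 3.274 -1.806 -2.55
vertex 3.063 -1.399 -2.065
vertex 2.605 -3.083 -1.768
endloop
endfacet
facet normal 0.857 -0.146 0.495
outer loop
vertex 2.605 -3.083 -1.768
vertex 3.063 -1.399 -2.065
vertex 2.394 -2.676 -1.283
endloop
endfacet
facet normal -0.407 -0.779 0.477
outer loop
vertex 2.605 -3.083 -1.768
vertex 2.394 -2.676 -1.283
vertex 1.905 -2.779 -1.869
endloop
endfacet
facet normal 0.409 0.779 -0.476
outer loop
vertex 3.063 -1.399 -2.065
vertex 2.575 -1.501 -2.651
vertex 2.484 -1.068 -2.021
endloop
endfacet
facet normal 0.287 0.386 0.877
outer loop
vertex 3.063 -1.399 -2.065
vertex 2.484 -1.068 -2.021
vertex 2.394 -2.676 -1.283
endloop
endfacet
facet normal 0.287 0.386 0.877
outer loop
vertex 2.394 -2.676 -1.283
vertex 2.484 -1.068 -2.021
vertex 1.815 -2.345 -1.239
endloop
endfacet
facet normal -0.408 -0.778 0.478
outer loop
vertex 2.394 -2.676 -1.283
vertex 1.815 -2.345 -1.239
vertex 1.905 -2.779 -1.869
endloop
endfacet
facet normal 0.407 0.779 -0.477
outer loop
vertex 2.484 -1.068 -2.021
vertex 2.575 -1.501 -2.651
vertex 1.973 -1.064 -2.451
endloop
endfacet
facet normal -0.498 0.627 0.598
outer loop
vertex 2.484 -1.068 -2.021
vertex 1.973 -1.064 -2.451
vertex 1.815 -2.345 -1.239
endloop
endfacet
facet normal -0.499 0.627 0.598
outer loop
vertex 1.815 -2.345 -1.239
vertex 1.973 -1.064 -2.451
vertex 1.304 -2.341 -1.67
endloop
endfacet
facet normal -0.409 -0.778 0.477
outer loop
vertex 1.815 -2.345 -1.239
vertex 1.304 -2.341 -1.67
vertex 1.905 -2.779 -1.869
endloop
endfacet
facet normal 0.407 0.779 -0.476
outer loop
vertex 1.973 -1.064 -2.451
vertex 2.575 -1.501 -2.651
vertex 1.915 -1.389 -3.032
endloop
endfacet
facet normal -0.909 0.396 -0.131
outer loop
vertex 1.973 -1.064 -2.451
vertex 1.915 -1.389 -3.032
vertex 1.304 -2.341 -1.67
endloop
endfacet
facet normal -0.909 0.396 -0.131
outer loop
vertex 1.304 -2.341 -1.67
vertex 1.915 -1.389 -3.032
vertex 1.246 -2.666 -2.25
endloop
endfacet
facet normal -0.409 -0.778 0.477
outer loop
vertex 1.304 -2.341 -1.67
vertex 1.246 -2.666 -2.25
vertex 1.905 -2.779 -1.869
endloop
endfacet
facet normal 0.408 0.779 -0.477
outer loop
vertex 1.915 -1.389 -3.032
vertex 2.575 -1.501 -2.651
vertex 2.354 -1.799 -3.326
endloop
endfacet
facet normal -0.635 -0.134 -0.761
outer loop
vertex 1.915 -1.389 -3.032
vertex 2.354 -1.799 -3.326
vertex 1.246 -2.666 -2.25
endloop
endfacet
facet normal -0.635 -0.134 -0.761
outer loop
vertex 1.246 -2.666 -2.25
vertex 2.354 -1.799 -3.326
vertex 1.685 -3.076 -2.544
endloop
endfacet
facet normal -0.409 -0.779 0.476
outer loop
vertex 1.246 -2.666 -2.25
vertex 1.685 -3.076 -2.544
vertex 1.905 -2.779 -1.869
endloop
endfacet
facet normal 0.408 0.779 -0.477
outer loop
vertex 2.354 -1.799 -3.326
vertex 2.575 -1.501 -2.651
vertex 2.959 -1.984 -3.111
endloop
endfacet
facet normal 0.119 -0.563 -0.818
outer loop
vertex 2.354 -1.799 -3.326
vertex 2.959 -1.984 -3.111
vertex 1.685 -3.076 -2.544
endloop
endfacet
facet normal 0.117 -0.562 -0.819
outer loop
vertex 1.685 -3.076 -2.544
vertex 2.959 -1.984 -3.111
vertex 2.29 -3.262 -2.33
endloop
endfacet
facet normal -0.408 -0.779 0.476
outer loop
vertex 1.685 -3.076 -2.544
vertex 2.29 -3.262 -2.33
vertex 1.905 -2.779 -1.869
endloop
endfacet

endsolid


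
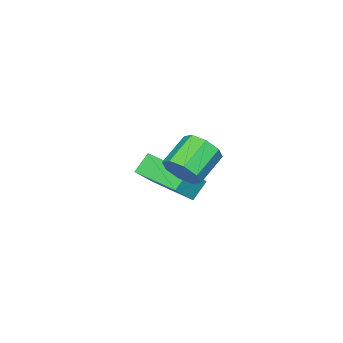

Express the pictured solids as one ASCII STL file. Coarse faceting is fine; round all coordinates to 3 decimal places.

solid 
facet normal 0.898 0.131 -0.420
outer loop
vertex 2.309 -0.744 2.024
vertex 2.001 -0.548 1.427
vertex 2.222 -0.216 2.003
endloop
endfacet
facet normal 0.410 0.104 0.906
outer loop
vertex 2.309 -0.744 2.024
vertex 2.222 -0.216 2.003
vertex 1.187 -0.909 2.55
endloop
endfacet
facet normal 0.409 0.105 0.907
outer loop
vertex 1.187 -0.909 2.55
vertex 2.222 -0.216 2.003
vertex 1.1 -0.381 2.528
endloop
endfacet
facet normal -0.898 -0.130 0.420
outer loop
vertex 1.187 -0.909 2.55
vertex 1.1 -0.381 2.528
vertex 0.879 -0.712 1.953
endloop
endfacet
facet normal 0.898 0.132 -0.421
outer loop
vertex 2.222 -0.216 2.003
vertex 2.001 -0.548 1.427
vertex 2.005 0.118 1.645
endloop
endfacet
facet normal 0.174 0.770 0.613
outer loop
vertex 2.222 -0.216 2.003
vertex 2.005 0.118 1.645
vertex 1.1 -0.381 2.528
endloop
endfacet
facet normal 0.174 0.770 0.613
outer loop
vertex 1.1 -0.381 2.528
vertex 2.005 0.118 1.645
vertex 0.883 -0.047 2.17
endloop
endfacet
facet normal -0.897 -0.132 0.421
outer loop
vertex 1.1 -0.381 2.528
vertex 0.883 -0.047 2.17
vertex 0.879 -0.712 1.953
endloop
endfacet
facet normal 0.898 0.132 -0.420
outer loop
vertex 2.005 0.118 1.645
vertex 2.001 -0.548 1.427
vertex 1.786 0.062 1.159
endloop
endfacet
facet normal -0.164 0.986 -0.040
outer loop
vertex 2.005 0.118 1.645
vertex 1.786 0.062 1.159
vertex 0.883 -0.047 2.17
endloop
endfacet
facet normal -0.164 0.986 -0.040
outer loop
vertex 0.883 -0.047 2.17
vertex 1.786 0.062 1.159
vertex 0.664 -0.103 1.684
endloop
endfacet
facet normal -0.898 -0.132 0.420
outer loop
vertex 0.883 -0.047 2.17
vertex 0.664 -0.103 1.684
vertex 0.879 -0.712 1.953
endloop
endfacet
facet normal 0.898 0.132 -0.420
outer loop
vertex 1.786 0.062 1.159
vertex 2.001 -0.548 1.427
vertex 1.693 -0.351 0.83
endloop
endfacet
facet normal -0.405 0.624 -0.669
outer loop
vertex 1.786 0.062 1.159
vertex 1.693 -0.351 0.83
vertex 0.664 -0.103 1.684
endloop
endfacet
facet normal -0.405 0.623 -0.669
outer loop
vertex 0.664 -0.103 1.684
vertex 1.693 -0.351 0.83
vertex 0.571 -0.516 1.356
endloop
endfacet
facet normal -0.898 -0.131 0.420
outer loop
vertex 0.664 -0.103 1.684
vertex 0.571 -0.516 1.356
vertex 0.879 -0.712 1.953
endloop
endfacet
facet normal 0.898 0.130 -0.420
outer loop
vertex 1.693 -0.351 0.83
vertex 2.001 -0.548 1.427
vertex 1.78 -0.879 0.852
endloop
endfacet
facet normal -0.409 -0.105 -0.906
outer loop
vertex 1.693 -0.351 0.83
vertex 1.78 -0.879 0.852
vertex 0.571 -0.516 1.356
endloop
endfacet
facet normal -0.409 -0.103 -0.907
outer loop
vertex 0.571 -0.516 1.356
vertex 1.78 -0.879 0.852
vertex 0.658 -1.044 1.377
endloop
endfacet
facet normal -0.898 -0.131 0.420
outer loop
vertex 0.571 -0.516 1.356
vertex 0.658 -1.044 1.377
vertex 0.879 -0.712 1.953
endloop
endfacet
facet normal 0.897 0.132 -0.421
outer loop
vertex 1.78 -0.879 0.852
vertex 2.001 -0.548 1.427
vertex 1.997 -1.213 1.21
endloop
endfacet
facet normal -0.174 -0.770 -0.613
outer loop
vertex 1.78 -0.879 0.852
vertex 1.997 -1.213 1.21
vertex 0.658 -1.044 1.377
endloop
endfacet
facet normal -0.174 -0.770 -0.613
outer loop
vertex 0.658 -1.044 1.377
vertex 1.997 -1.213 1.21
vertex 0.875 -1.378 1.735
endloop
endfacet
facet normal -0.898 -0.132 0.421
outer loop
vertex 0.658 -1.044 1.377
vertex 0.875 -1.378 1.735
vertex 0.879 -0.712 1.953
endloop
endfacet
facet normal 0.898 0.132 -0.420
outer loop
vertex 1.997 -1.213 1.21
vertex 2.001 -0.548 1.427
vertex 2.216 -1.157 1.696
endloop
endfacet
facet normal 0.164 -0.986 0.040
outer loop
vertex 1.997 -1.213 1.21
vertex 2.216 -1.157 1.696
vertex 0.875 -1.378 1.735
endloop
endfacet
facet normal 0.164 -0.986 0.040
outer loop
vertex 0.875 -1.378 1.735
vertex 2.216 -1.157 1.696
vertex 1.094 -1.322 2.221
endloop
endfacet
facet normal -0.898 -0.132 0.420
outer loop
vertex 0.875 -1.378 1.735
vertex 1.094 -1.322 2.221
vertex 0.879 -0.712 1.953
endloop
endfacet
facet normal 0.898 0.131 -0.420
outer loop
vertex 2.216 -1.157 1.696
vertex 2.001 -0.548 1.427
vertex 2.309 -0.744 2.024
endloop
endfacet
facet normal 0.405 -0.623 0.669
outer loop
vertex 2.216 -1.157 1.696
vertex 2.309 -0.744 2.024
vertex 1.094 -1.322 2.221
endloop
endfacet
facet normal 0.405 -0.624 0.668
outer loop
vertex 1.094 -1.322 2.221
vertex 2.309 -0.744 2.024
vertex 1.187 -0.909 2.55
endloop
endfacet
facet normal -0.898 -0.132 0.420
outer loop
vertex 1.094 -1.322 2.221
vertex 1.187 -0.909 2.55
vertex 0.879 -0.712 1.953
endloop
endfacet
facet normal -0.760 -0.038 0.649
outer loop
vertex -0.659 -4.756 -1.356
vertex -0.62 -2.802 -1.197
vertex -1.4 -4.671 -2.218
endloop
endfacet
facet normal -0.020 -0.996 -0.081
outer loop
vertex -0.74 -4.638 -2.783
vertex -0.659 -4.756 -1.356
vertex -1.4 -4.671 -2.218
endloop
endfacet
facet normal -0.759 -0.038 0.650
outer loop
vertex -1.4 -4.671 -2.218
vertex -0.62 -2.802 -1.197
vertex -1.362 -2.718 -2.059
endloop
endfacet
facet normal -0.651 0.074 -0.756
outer loop
vertex -1.362 -2.718 -2.059
vertex -0.74 -4.638 -2.783
vertex -1.4 -4.671 -2.218
endloop
endfacet
facet normal 0.651 -0.074 0.756
outer loop
vertex -0.659 -4.756 -1.356
vertex 0.04 -2.769 -1.762
vertex -0.62 -2.802 -1.197
endloop
endfacet
facet normal -0.018 -0.997 -0.081
outer loop
vertex 0.002 -4.722 -1.921
vertex -0.659 -4.756 -1.356
vertex -0.74 -4.638 -2.783
endloop
endfacet
facet normal 0.650 -0.074 0.756
outer loop
vertex 0.002 -4.722 -1.921
vertex 0.04 -2.769 -1.762
vertex -0.659 -4.756 -1.356
endloop
endfacet
facet normal 0.019 0.997 0.081
outer loop
vertex -0.62 -2.802 -1.197
vertex 0.04 -2.769 -1.762
vertex -1.362 -2.718 -2.059
endloop
endfacet
facet normal -0.650 0.075 -0.756
outer loop
vertex -0.701 -2.684 -2.624
vertex -0.74 -4.638 -2.783
vertex -1.362 -2.718 -2.059
endloop
endfacet
facet normal 0.019 0.996 0.082
outer loop
vertex -1.362 -2.718 -2.059
vertex 0.04 -2.769 -1.762
vertex -0.701 -2.684 -2.624
endloop
endfacet
facet normal 0.759 0.038 -0.650
outer loop
vertex -0.701 -2.684 -2.624
vertex 0.002 -4.722 -1.921
vertex -0.74 -4.638 -2.783
endloop
endfacet
facet normal 0.760 0.038 -0.649
outer loop
vertex 0.04 -2.769 -1.762
vertex 0.002 -4.722 -1.921
vertex -0.701 -2.684 -2.624
endloop
endfacet

endsolid


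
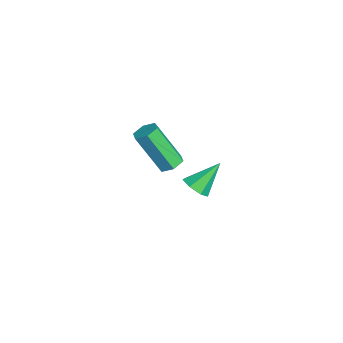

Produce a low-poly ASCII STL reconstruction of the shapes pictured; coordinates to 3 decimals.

solid 
facet normal 0.203 0.472 -0.858
outer loop
vertex -0.299 -1.692 -1.129
vertex -0.879 -1.717 -1.28
vertex -0.67 -1.247 -0.972
endloop
endfacet
facet normal 0.759 0.477 0.443
outer loop
vertex -0.299 -1.692 -1.129
vertex -0.67 -1.247 -0.972
vertex -0.741 -2.718 0.732
endloop
endfacet
facet normal 0.760 0.476 0.442
outer loop
vertex -0.741 -2.718 0.732
vertex -0.67 -1.247 -0.972
vertex -1.111 -2.273 0.889
endloop
endfacet
facet normal -0.204 -0.472 0.857
outer loop
vertex -0.741 -2.718 0.732
vertex -1.111 -2.273 0.889
vertex -1.321 -2.743 0.58
endloop
endfacet
facet normal 0.203 0.472 -0.858
outer loop
vertex -0.67 -1.247 -0.972
vertex -0.879 -1.717 -1.28
vertex -1.25 -1.272 -1.123
endloop
endfacet
facet normal -0.155 0.880 0.449
outer loop
vertex -0.67 -1.247 -0.972
vertex -1.25 -1.272 -1.123
vertex -1.111 -2.273 0.889
endloop
endfacet
facet normal -0.155 0.880 0.449
outer loop
vertex -1.111 -2.273 0.889
vertex -1.25 -1.272 -1.123
vertex -1.691 -2.298 0.738
endloop
endfacet
facet normal -0.203 -0.473 0.857
outer loop
vertex -1.111 -2.273 0.889
vertex -1.691 -2.298 0.738
vertex -1.321 -2.743 0.58
endloop
endfacet
facet normal 0.204 0.473 -0.857
outer loop
vertex -1.25 -1.272 -1.123
vertex -0.879 -1.717 -1.28
vertex -1.459 -1.742 -1.432
endloop
endfacet
facet normal -0.915 0.403 0.006
outer loop
vertex -1.25 -1.272 -1.123
vertex -1.459 -1.742 -1.432
vertex -1.691 -2.298 0.738
endloop
endfacet
facet normal -0.914 0.405 0.006
outer loop
vertex -1.691 -2.298 0.738
vertex -1.459 -1.742 -1.432
vertex -1.901 -2.768 0.429
endloop
endfacet
facet normal -0.203 -0.473 0.857
outer loop
vertex -1.691 -2.298 0.738
vertex -1.901 -2.768 0.429
vertex -1.321 -2.743 0.58
endloop
endfacet
facet normal 0.204 0.472 -0.857
outer loop
vertex -1.459 -1.742 -1.432
vertex -0.879 -1.717 -1.28
vertex -1.089 -2.187 -1.589
endloop
endfacet
facet normal -0.760 -0.476 -0.443
outer loop
vertex -1.459 -1.742 -1.432
vertex -1.089 -2.187 -1.589
vertex -1.901 -2.768 0.429
endloop
endfacet
facet normal -0.759 -0.477 -0.443
outer loop
vertex -1.901 -2.768 0.429
vertex -1.089 -2.187 -1.589
vertex -1.53 -3.213 0.272
endloop
endfacet
facet normal -0.203 -0.472 0.858
outer loop
vertex -1.901 -2.768 0.429
vertex -1.53 -3.213 0.272
vertex -1.321 -2.743 0.58
endloop
endfacet
facet normal 0.203 0.473 -0.857
outer loop
vertex -1.089 -2.187 -1.589
vertex -0.879 -1.717 -1.28
vertex -0.509 -2.162 -1.438
endloop
endfacet
facet normal 0.155 -0.880 -0.449
outer loop
vertex -1.089 -2.187 -1.589
vertex -0.509 -2.162 -1.438
vertex -1.53 -3.213 0.272
endloop
endfacet
facet normal 0.155 -0.880 -0.449
outer loop
vertex -1.53 -3.213 0.272
vertex -0.509 -2.162 -1.438
vertex -0.95 -3.188 0.423
endloop
endfacet
facet normal -0.203 -0.472 0.858
outer loop
vertex -1.53 -3.213 0.272
vertex -0.95 -3.188 0.423
vertex -1.321 -2.743 0.58
endloop
endfacet
facet normal 0.203 0.473 -0.857
outer loop
vertex -0.509 -2.162 -1.438
vertex -0.879 -1.717 -1.28
vertex -0.299 -1.692 -1.129
endloop
endfacet
facet normal 0.915 -0.404 -0.006
outer loop
vertex -0.509 -2.162 -1.438
vertex -0.299 -1.692 -1.129
vertex -0.95 -3.188 0.423
endloop
endfacet
facet normal 0.915 -0.403 -0.005
outer loop
vertex -0.95 -3.188 0.423
vertex -0.299 -1.692 -1.129
vertex -0.741 -2.718 0.732
endloop
endfacet
facet normal -0.204 -0.473 0.857
outer loop
vertex -0.95 -3.188 0.423
vertex -0.741 -2.718 0.732
vertex -1.321 -2.743 0.58
endloop
endfacet
facet normal 0.248 -0.676 -0.694
outer loop
vertex 4.494 -0.969 1.262
vertex 4.125 -1.403 1.553
vertex 3.965 -0.989 1.092
endloop
endfacet
facet normal 0.080 0.931 -0.357
outer loop
vertex 4.494 -0.969 1.262
vertex 3.965 -0.989 1.092
vertex 3.755 -0.397 2.587
endloop
endfacet
facet normal 0.249 -0.676 -0.694
outer loop
vertex 3.965 -0.989 1.092
vertex 4.125 -1.403 1.553
vertex 3.557 -1.321 1.269
endloop
endfacet
facet normal -0.678 0.646 -0.351
outer loop
vertex 3.965 -0.989 1.092
vertex 3.557 -1.321 1.269
vertex 3.755 -0.397 2.587
endloop
endfacet
facet normal 0.249 -0.676 -0.693
outer loop
vertex 3.557 -1.321 1.269
vertex 4.125 -1.403 1.553
vertex 3.576 -1.715 1.66
endloop
endfacet
facet normal -0.992 0.059 0.108
outer loop
vertex 3.557 -1.321 1.269
vertex 3.576 -1.715 1.66
vertex 3.755 -0.397 2.587
endloop
endfacet
facet normal 0.248 -0.675 -0.695
outer loop
vertex 3.576 -1.715 1.66
vertex 4.125 -1.403 1.553
vertex 4.009 -1.875 1.97
endloop
endfacet
facet normal -0.627 -0.389 0.675
outer loop
vertex 3.576 -1.715 1.66
vertex 4.009 -1.875 1.97
vertex 3.755 -0.397 2.587
endloop
endfacet
facet normal 0.249 -0.675 -0.695
outer loop
vertex 4.009 -1.875 1.97
vertex 4.125 -1.403 1.553
vertex 4.529 -1.679 1.966
endloop
endfacet
facet normal 0.143 -0.360 0.922
outer loop
vertex 4.009 -1.875 1.97
vertex 4.529 -1.679 1.966
vertex 3.755 -0.397 2.587
endloop
endfacet
facet normal 0.248 -0.676 -0.694
outer loop
vertex 4.529 -1.679 1.966
vertex 4.125 -1.403 1.553
vertex 4.745 -1.276 1.651
endloop
endfacet
facet normal 0.738 0.124 0.664
outer loop
vertex 4.529 -1.679 1.966
vertex 4.745 -1.276 1.651
vertex 3.755 -0.397 2.587
endloop
endfacet
facet normal 0.248 -0.676 -0.694
outer loop
vertex 4.745 -1.276 1.651
vertex 4.125 -1.403 1.553
vertex 4.494 -0.969 1.262
endloop
endfacet
facet normal 0.709 0.699 0.094
outer loop
vertex 4.745 -1.276 1.651
vertex 4.494 -0.969 1.262
vertex 3.755 -0.397 2.587
endloop
endfacet

endsolid


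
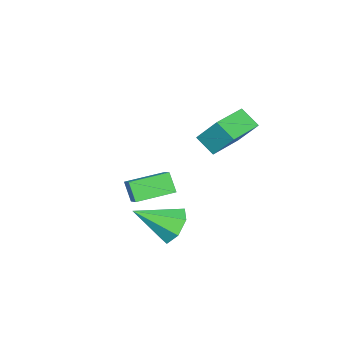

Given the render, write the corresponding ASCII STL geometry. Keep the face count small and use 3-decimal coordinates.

solid 
facet normal -0.698 0.700 0.150
outer loop
vertex -2.411 -1.947 -1.31
vertex -1.53 -1.224 -0.586
vertex -2.104 -1.456 -2.174
endloop
endfacet
facet normal -0.653 -0.535 -0.536
outer loop
vertex -0.89 -2.676 -2.434
vertex -2.411 -1.947 -1.31
vertex -2.104 -1.456 -2.174
endloop
endfacet
facet normal -0.697 0.701 0.149
outer loop
vertex -2.104 -1.456 -2.174
vertex -1.53 -1.224 -0.586
vertex -1.222 -0.734 -1.45
endloop
endfacet
facet normal 0.296 0.472 -0.831
outer loop
vertex -1.222 -0.734 -1.45
vertex -0.89 -2.676 -2.434
vertex -2.104 -1.456 -2.174
endloop
endfacet
facet normal -0.296 -0.471 0.831
outer loop
vertex -2.411 -1.947 -1.31
vertex -0.316 -2.444 -0.846
vertex -1.53 -1.224 -0.586
endloop
endfacet
facet normal -0.653 -0.535 -0.536
outer loop
vertex -1.198 -3.166 -1.57
vertex -2.411 -1.947 -1.31
vertex -0.89 -2.676 -2.434
endloop
endfacet
facet normal -0.296 -0.472 0.831
outer loop
vertex -1.198 -3.166 -1.57
vertex -0.316 -2.444 -0.846
vertex -2.411 -1.947 -1.31
endloop
endfacet
facet normal 0.653 0.535 0.536
outer loop
vertex -1.53 -1.224 -0.586
vertex -0.316 -2.444 -0.846
vertex -1.222 -0.734 -1.45
endloop
endfacet
facet normal 0.296 0.472 -0.831
outer loop
vertex -0.009 -1.953 -1.71
vertex -0.89 -2.676 -2.434
vertex -1.222 -0.734 -1.45
endloop
endfacet
facet normal 0.653 0.535 0.536
outer loop
vertex -1.222 -0.734 -1.45
vertex -0.316 -2.444 -0.846
vertex -0.009 -1.953 -1.71
endloop
endfacet
facet normal 0.698 -0.701 -0.149
outer loop
vertex -0.009 -1.953 -1.71
vertex -1.198 -3.166 -1.57
vertex -0.89 -2.676 -2.434
endloop
endfacet
facet normal 0.697 -0.701 -0.151
outer loop
vertex -0.316 -2.444 -0.846
vertex -1.198 -3.166 -1.57
vertex -0.009 -1.953 -1.71
endloop
endfacet
facet normal -0.496 0.683 -0.536
outer loop
vertex 1.983 0.544 -2.147
vertex 1.243 0.456 -1.574
vertex 1.974 1.043 -1.502
endloop
endfacet
facet normal 0.995 0.089 -0.055
outer loop
vertex 1.983 0.544 -2.147
vertex 1.974 1.043 -1.502
vertex 2.197 -0.856 -0.546
endloop
endfacet
facet normal -0.496 0.683 -0.536
outer loop
vertex 1.974 1.043 -1.502
vertex 1.243 0.456 -1.574
vertex 1.414 1.1 -0.911
endloop
endfacet
facet normal 0.687 0.389 0.613
outer loop
vertex 1.974 1.043 -1.502
vertex 1.414 1.1 -0.911
vertex 2.197 -0.856 -0.546
endloop
endfacet
facet normal -0.497 0.683 -0.535
outer loop
vertex 1.414 1.1 -0.911
vertex 1.243 0.456 -1.574
vertex 0.726 0.671 -0.819
endloop
endfacet
facet normal 0.014 0.189 0.982
outer loop
vertex 1.414 1.1 -0.911
vertex 0.726 0.671 -0.819
vertex 2.197 -0.856 -0.546
endloop
endfacet
facet normal -0.496 0.684 -0.535
outer loop
vertex 0.726 0.671 -0.819
vertex 1.243 0.456 -1.574
vertex 0.427 0.081 -1.296
endloop
endfacet
facet normal -0.520 -0.362 0.774
outer loop
vertex 0.726 0.671 -0.819
vertex 0.427 0.081 -1.296
vertex 2.197 -0.856 -0.546
endloop
endfacet
facet normal -0.496 0.683 -0.536
outer loop
vertex 0.427 0.081 -1.296
vertex 1.243 0.456 -1.574
vertex 0.743 -0.228 -1.982
endloop
endfacet
facet normal -0.511 -0.847 0.146
outer loop
vertex 0.427 0.081 -1.296
vertex 0.743 -0.228 -1.982
vertex 2.197 -0.856 -0.546
endloop
endfacet
facet normal -0.497 0.683 -0.535
outer loop
vertex 0.743 -0.228 -1.982
vertex 1.243 0.456 -1.574
vertex 1.435 -0.021 -2.361
endloop
endfacet
facet normal 0.035 -0.902 -0.430
outer loop
vertex 0.743 -0.228 -1.982
vertex 1.435 -0.021 -2.361
vertex 2.197 -0.856 -0.546
endloop
endfacet
facet normal -0.496 0.684 -0.535
outer loop
vertex 1.435 -0.021 -2.361
vertex 1.243 0.456 -1.574
vertex 1.983 0.544 -2.147
endloop
endfacet
facet normal 0.703 -0.486 -0.519
outer loop
vertex 1.435 -0.021 -2.361
vertex 1.983 0.544 -2.147
vertex 2.197 -0.856 -0.546
endloop
endfacet
facet normal -0.988 0.150 -0.022
outer loop
vertex -1.552 1.103 2.982
vertex -1.436 2.04 4.173
vertex -1.414 1.914 2.33
endloop
endfacet
facet normal -0.076 -0.617 -0.783
outer loop
vertex 0.256 1.66 2.367
vertex -1.552 1.103 2.982
vertex -1.414 1.914 2.33
endloop
endfacet
facet normal -0.988 0.150 -0.022
outer loop
vertex -1.414 1.914 2.33
vertex -1.436 2.04 4.173
vertex -1.298 2.851 3.521
endloop
endfacet
facet normal 0.131 0.773 -0.621
outer loop
vertex -1.298 2.851 3.521
vertex 0.256 1.66 2.367
vertex -1.414 1.914 2.33
endloop
endfacet
facet normal -0.131 -0.773 0.621
outer loop
vertex -1.552 1.103 2.982
vertex 0.234 1.786 4.21
vertex -1.436 2.04 4.173
endloop
endfacet
facet normal -0.076 -0.617 -0.783
outer loop
vertex 0.118 0.849 3.019
vertex -1.552 1.103 2.982
vertex 0.256 1.66 2.367
endloop
endfacet
facet normal -0.131 -0.773 0.621
outer loop
vertex 0.118 0.849 3.019
vertex 0.234 1.786 4.21
vertex -1.552 1.103 2.982
endloop
endfacet
facet normal 0.076 0.617 0.783
outer loop
vertex -1.436 2.04 4.173
vertex 0.234 1.786 4.21
vertex -1.298 2.851 3.521
endloop
endfacet
facet normal 0.131 0.773 -0.621
outer loop
vertex 0.372 2.597 3.558
vertex 0.256 1.66 2.367
vertex -1.298 2.851 3.521
endloop
endfacet
facet normal 0.076 0.617 0.783
outer loop
vertex -1.298 2.851 3.521
vertex 0.234 1.786 4.21
vertex 0.372 2.597 3.558
endloop
endfacet
facet normal 0.988 -0.150 0.022
outer loop
vertex 0.372 2.597 3.558
vertex 0.118 0.849 3.019
vertex 0.256 1.66 2.367
endloop
endfacet
facet normal 0.988 -0.150 0.022
outer loop
vertex 0.234 1.786 4.21
vertex 0.118 0.849 3.019
vertex 0.372 2.597 3.558
endloop
endfacet

endsolid


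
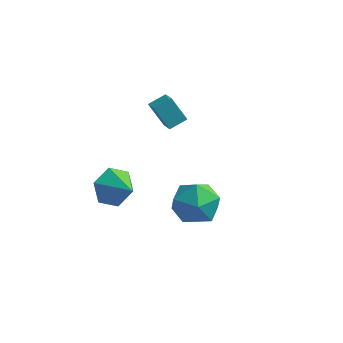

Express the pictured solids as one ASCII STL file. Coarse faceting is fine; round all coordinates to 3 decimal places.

solid 
facet normal -0.563 0.046 0.825
outer loop
vertex -2.896 3.047 1.189
vertex -2.329 3.754 1.536
vertex -3.481 3.731 0.752
endloop
endfacet
facet normal -0.584 -0.728 -0.358
outer loop
vertex -2.671 3.666 -0.436
vertex -2.896 3.047 1.189
vertex -3.481 3.731 0.752
endloop
endfacet
facet normal -0.563 0.045 0.825
outer loop
vertex -3.481 3.731 0.752
vertex -2.329 3.754 1.536
vertex -2.914 4.438 1.1
endloop
endfacet
facet normal -0.585 0.684 -0.436
outer loop
vertex -2.914 4.438 1.1
vertex -2.671 3.666 -0.436
vertex -3.481 3.731 0.752
endloop
endfacet
facet normal 0.585 -0.683 0.436
outer loop
vertex -2.896 3.047 1.189
vertex -1.519 3.689 0.348
vertex -2.329 3.754 1.536
endloop
endfacet
facet normal -0.584 -0.728 -0.358
outer loop
vertex -2.086 2.982 -0.0
vertex -2.896 3.047 1.189
vertex -2.671 3.666 -0.436
endloop
endfacet
facet normal 0.585 -0.684 0.436
outer loop
vertex -2.086 2.982 -0.0
vertex -1.519 3.689 0.348
vertex -2.896 3.047 1.189
endloop
endfacet
facet normal 0.584 0.728 0.358
outer loop
vertex -2.329 3.754 1.536
vertex -1.519 3.689 0.348
vertex -2.914 4.438 1.1
endloop
endfacet
facet normal -0.585 0.683 -0.436
outer loop
vertex -2.104 4.373 -0.089
vertex -2.671 3.666 -0.436
vertex -2.914 4.438 1.1
endloop
endfacet
facet normal 0.584 0.728 0.358
outer loop
vertex -2.914 4.438 1.1
vertex -1.519 3.689 0.348
vertex -2.104 4.373 -0.089
endloop
endfacet
facet normal 0.562 -0.046 -0.826
outer loop
vertex -2.104 4.373 -0.089
vertex -2.086 2.982 -0.0
vertex -2.671 3.666 -0.436
endloop
endfacet
facet normal 0.563 -0.046 -0.825
outer loop
vertex -1.519 3.689 0.348
vertex -2.086 2.982 -0.0
vertex -2.104 4.373 -0.089
endloop
endfacet
facet normal -0.784 0.414 -0.463
outer loop
vertex -2.516 -0.155 -2.04
vertex -3.185 -0.775 -1.462
vertex -2.892 0.195 -1.09
endloop
endfacet
facet normal 0.849 0.507 0.149
outer loop
vertex -2.516 -0.155 -2.04
vertex -2.892 0.195 -1.09
vertex -1.995 -1.405 -0.758
endloop
endfacet
facet normal -0.783 0.414 -0.464
outer loop
vertex -2.892 0.195 -1.09
vertex -3.185 -0.775 -1.462
vertex -3.562 -0.425 -0.513
endloop
endfacet
facet normal 0.372 0.384 0.845
outer loop
vertex -2.892 0.195 -1.09
vertex -3.562 -0.425 -0.513
vertex -1.995 -1.405 -0.758
endloop
endfacet
facet normal -0.783 0.414 -0.464
outer loop
vertex -3.562 -0.425 -0.513
vertex -3.185 -0.775 -1.462
vertex -3.855 -1.395 -0.885
endloop
endfacet
facet normal -0.066 -0.340 0.938
outer loop
vertex -3.562 -0.425 -0.513
vertex -3.855 -1.395 -0.885
vertex -1.995 -1.405 -0.758
endloop
endfacet
facet normal -0.783 0.414 -0.464
outer loop
vertex -3.855 -1.395 -0.885
vertex -3.185 -0.775 -1.462
vertex -3.478 -1.746 -1.835
endloop
endfacet
facet normal -0.028 -0.941 0.337
outer loop
vertex -3.855 -1.395 -0.885
vertex -3.478 -1.746 -1.835
vertex -1.995 -1.405 -0.758
endloop
endfacet
facet normal -0.783 0.414 -0.464
outer loop
vertex -3.478 -1.746 -1.835
vertex -3.185 -0.775 -1.462
vertex -2.808 -1.126 -2.412
endloop
endfacet
facet normal 0.449 -0.819 -0.359
outer loop
vertex -3.478 -1.746 -1.835
vertex -2.808 -1.126 -2.412
vertex -1.995 -1.405 -0.758
endloop
endfacet
facet normal -0.784 0.413 -0.464
outer loop
vertex -2.808 -1.126 -2.412
vertex -3.185 -0.775 -1.462
vertex -2.516 -0.155 -2.04
endloop
endfacet
facet normal 0.887 -0.094 -0.452
outer loop
vertex -2.808 -1.126 -2.412
vertex -2.516 -0.155 -2.04
vertex -1.995 -1.405 -0.758
endloop
endfacet
facet normal -0.622 -0.012 0.783
outer loop
vertex 0.258 -1.381 0.399
vertex 0.463 -2.586 0.543
vertex 1.176 -1.767 1.122
endloop
endfacet
facet normal -0.305 0.624 0.720
outer loop
vertex 0.258 -1.381 0.399
vertex 1.176 -1.767 1.122
vertex 1.347 -0.811 0.366
endloop
endfacet
facet normal -0.461 0.884 0.073
outer loop
vertex 0.258 -1.381 0.399
vertex 1.347 -0.811 0.366
vertex 0.741 -1.04 -0.679
endloop
endfacet
facet normal -0.874 0.410 -0.262
outer loop
vertex 0.258 -1.381 0.399
vertex 0.741 -1.04 -0.679
vertex 0.194 -2.137 -0.57
endloop
endfacet
facet normal -0.974 -0.144 0.177
outer loop
vertex 0.258 -1.381 0.399
vertex 0.194 -2.137 -0.57
vertex 0.463 -2.586 0.543
endloop
endfacet
facet normal 0.401 0.523 0.752
outer loop
vertex 1.347 -0.811 0.366
vertex 1.176 -1.767 1.122
vertex 2.226 -1.663 0.49
endloop
endfacet
facet normal -0.112 -0.507 0.855
outer loop
vertex 1.176 -1.767 1.122
vertex 0.463 -2.586 0.543
vertex 1.679 -2.76 0.599
endloop
endfacet
facet normal -0.681 -0.721 -0.126
outer loop
vertex 0.463 -2.586 0.543
vertex 0.194 -2.137 -0.57
vertex 1.073 -2.989 -0.446
endloop
endfacet
facet normal -0.520 0.176 -0.836
outer loop
vertex 0.194 -2.137 -0.57
vertex 0.741 -1.04 -0.679
vertex 1.244 -2.033 -1.202
endloop
endfacet
facet normal 0.149 0.944 -0.293
outer loop
vertex 0.741 -1.04 -0.679
vertex 1.347 -0.811 0.366
vertex 1.957 -1.214 -0.623
endloop
endfacet
facet normal 0.874 -0.410 0.262
outer loop
vertex 2.162 -2.419 -0.479
vertex 2.226 -1.663 0.49
vertex 1.679 -2.76 0.599
endloop
endfacet
facet normal 0.461 -0.884 -0.073
outer loop
vertex 2.162 -2.419 -0.479
vertex 1.679 -2.76 0.599
vertex 1.073 -2.989 -0.446
endloop
endfacet
facet normal 0.305 -0.624 -0.720
outer loop
vertex 2.162 -2.419 -0.479
vertex 1.073 -2.989 -0.446
vertex 1.244 -2.033 -1.202
endloop
endfacet
facet normal 0.622 0.012 -0.783
outer loop
vertex 2.162 -2.419 -0.479
vertex 1.244 -2.033 -1.202
vertex 1.957 -1.214 -0.623
endloop
endfacet
facet normal 0.974 0.144 -0.177
outer loop
vertex 2.162 -2.419 -0.479
vertex 1.957 -1.214 -0.623
vertex 2.226 -1.663 0.49
endloop
endfacet
facet normal 0.520 -0.176 0.836
outer loop
vertex 1.679 -2.76 0.599
vertex 2.226 -1.663 0.49
vertex 1.176 -1.767 1.122
endloop
endfacet
facet normal -0.149 -0.944 0.293
outer loop
vertex 1.073 -2.989 -0.446
vertex 1.679 -2.76 0.599
vertex 0.463 -2.586 0.543
endloop
endfacet
facet normal -0.401 -0.523 -0.752
outer loop
vertex 1.244 -2.033 -1.202
vertex 1.073 -2.989 -0.446
vertex 0.194 -2.137 -0.57
endloop
endfacet
facet normal 0.112 0.507 -0.855
outer loop
vertex 1.957 -1.214 -0.623
vertex 1.244 -2.033 -1.202
vertex 0.741 -1.04 -0.679
endloop
endfacet
facet normal 0.681 0.721 0.126
outer loop
vertex 2.226 -1.663 0.49
vertex 1.957 -1.214 -0.623
vertex 1.347 -0.811 0.366
endloop
endfacet

endsolid
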